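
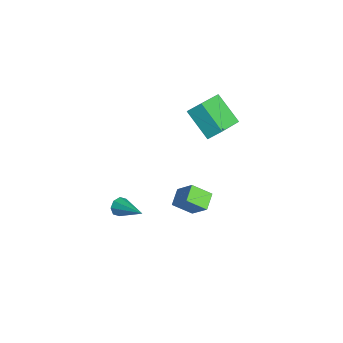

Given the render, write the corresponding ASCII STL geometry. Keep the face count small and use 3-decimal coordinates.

solid 
facet normal -0.699 -0.398 0.594
outer loop
vertex -3.999 1.614 -1.068
vertex -3.817 2.283 -0.405
vertex -5.344 2.776 -1.871
endloop
endfacet
facet normal -0.190 -0.697 -0.691
outer loop
vertex -4.043 3.517 -2.975
vertex -3.999 1.614 -1.068
vertex -5.344 2.776 -1.871
endloop
endfacet
facet normal -0.699 -0.398 0.594
outer loop
vertex -5.344 2.776 -1.871
vertex -3.817 2.283 -0.405
vertex -5.161 3.445 -1.207
endloop
endfacet
facet normal -0.689 0.597 -0.411
outer loop
vertex -5.161 3.445 -1.207
vertex -4.043 3.517 -2.975
vertex -5.344 2.776 -1.871
endloop
endfacet
facet normal 0.689 -0.596 0.412
outer loop
vertex -3.999 1.614 -1.068
vertex -2.516 3.024 -1.509
vertex -3.817 2.283 -0.405
endloop
endfacet
facet normal -0.190 -0.697 -0.691
outer loop
vertex -2.699 2.355 -2.173
vertex -3.999 1.614 -1.068
vertex -4.043 3.517 -2.975
endloop
endfacet
facet normal 0.689 -0.597 0.411
outer loop
vertex -2.699 2.355 -2.173
vertex -2.516 3.024 -1.509
vertex -3.999 1.614 -1.068
endloop
endfacet
facet normal 0.190 0.697 0.692
outer loop
vertex -3.817 2.283 -0.405
vertex -2.516 3.024 -1.509
vertex -5.161 3.445 -1.207
endloop
endfacet
facet normal -0.690 0.596 -0.412
outer loop
vertex -3.861 4.186 -2.312
vertex -4.043 3.517 -2.975
vertex -5.161 3.445 -1.207
endloop
endfacet
facet normal 0.190 0.697 0.691
outer loop
vertex -5.161 3.445 -1.207
vertex -2.516 3.024 -1.509
vertex -3.861 4.186 -2.312
endloop
endfacet
facet normal 0.699 0.398 -0.594
outer loop
vertex -3.861 4.186 -2.312
vertex -2.699 2.355 -2.173
vertex -4.043 3.517 -2.975
endloop
endfacet
facet normal 0.699 0.398 -0.594
outer loop
vertex -2.516 3.024 -1.509
vertex -2.699 2.355 -2.173
vertex -3.861 4.186 -2.312
endloop
endfacet
facet normal -0.534 -0.406 -0.742
outer loop
vertex -0.043 0.044 -4.2
vertex -0.825 0.476 -3.874
vertex 0.19 0.98 -4.88
endloop
endfacet
facet normal 0.822 -0.454 -0.343
outer loop
vertex 0.905 1.524 -3.886
vertex -0.043 0.044 -4.2
vertex 0.19 0.98 -4.88
endloop
endfacet
facet normal -0.533 -0.407 -0.742
outer loop
vertex 0.19 0.98 -4.88
vertex -0.825 0.476 -3.874
vertex -0.591 1.411 -4.555
endloop
endfacet
facet normal 0.198 0.793 -0.576
outer loop
vertex -0.591 1.411 -4.555
vertex 0.905 1.524 -3.886
vertex 0.19 0.98 -4.88
endloop
endfacet
facet normal -0.198 -0.793 0.576
outer loop
vertex -0.043 0.044 -4.2
vertex -0.11 1.02 -2.88
vertex -0.825 0.476 -3.874
endloop
endfacet
facet normal 0.823 -0.455 -0.341
outer loop
vertex 0.671 0.589 -3.205
vertex -0.043 0.044 -4.2
vertex 0.905 1.524 -3.886
endloop
endfacet
facet normal -0.198 -0.793 0.576
outer loop
vertex 0.671 0.589 -3.205
vertex -0.11 1.02 -2.88
vertex -0.043 0.044 -4.2
endloop
endfacet
facet normal -0.822 0.455 0.342
outer loop
vertex -0.825 0.476 -3.874
vertex -0.11 1.02 -2.88
vertex -0.591 1.411 -4.555
endloop
endfacet
facet normal 0.198 0.793 -0.576
outer loop
vertex 0.123 1.956 -3.56
vertex 0.905 1.524 -3.886
vertex -0.591 1.411 -4.555
endloop
endfacet
facet normal -0.823 0.453 0.342
outer loop
vertex -0.591 1.411 -4.555
vertex -0.11 1.02 -2.88
vertex 0.123 1.956 -3.56
endloop
endfacet
facet normal 0.534 0.407 0.742
outer loop
vertex 0.123 1.956 -3.56
vertex 0.671 0.589 -3.205
vertex 0.905 1.524 -3.886
endloop
endfacet
facet normal 0.533 0.406 0.742
outer loop
vertex -0.11 1.02 -2.88
vertex 0.671 0.589 -3.205
vertex 0.123 1.956 -3.56
endloop
endfacet
facet normal -0.773 -0.482 -0.412
outer loop
vertex 1.59 -2.753 -2.639
vertex 1.314 -2.682 -2.204
vertex 1.382 -2.414 -2.645
endloop
endfacet
facet normal 0.558 0.329 -0.762
outer loop
vertex 1.59 -2.753 -2.639
vertex 1.382 -2.414 -2.645
vertex 2.606 -1.878 -1.516
endloop
endfacet
facet normal -0.774 -0.482 -0.412
outer loop
vertex 1.382 -2.414 -2.645
vertex 1.314 -2.682 -2.204
vertex 1.134 -2.232 -2.392
endloop
endfacet
facet normal 0.101 0.852 -0.514
outer loop
vertex 1.382 -2.414 -2.645
vertex 1.134 -2.232 -2.392
vertex 2.606 -1.878 -1.516
endloop
endfacet
facet normal -0.774 -0.481 -0.411
outer loop
vertex 1.134 -2.232 -2.392
vertex 1.314 -2.682 -2.204
vertex 0.992 -2.314 -2.029
endloop
endfacet
facet normal -0.289 0.952 0.102
outer loop
vertex 1.134 -2.232 -2.392
vertex 0.992 -2.314 -2.029
vertex 2.606 -1.878 -1.516
endloop
endfacet
facet normal -0.774 -0.481 -0.412
outer loop
vertex 0.992 -2.314 -2.029
vertex 1.314 -2.682 -2.204
vertex 1.038 -2.611 -1.769
endloop
endfacet
facet normal -0.385 0.574 0.723
outer loop
vertex 0.992 -2.314 -2.029
vertex 1.038 -2.611 -1.769
vertex 2.606 -1.878 -1.516
endloop
endfacet
facet normal -0.773 -0.483 -0.412
outer loop
vertex 1.038 -2.611 -1.769
vertex 1.314 -2.682 -2.204
vertex 1.247 -2.95 -1.764
endloop
endfacet
facet normal -0.129 -0.065 0.989
outer loop
vertex 1.038 -2.611 -1.769
vertex 1.247 -2.95 -1.764
vertex 2.606 -1.878 -1.516
endloop
endfacet
facet normal -0.774 -0.482 -0.411
outer loop
vertex 1.247 -2.95 -1.764
vertex 1.314 -2.682 -2.204
vertex 1.495 -3.132 -2.017
endloop
endfacet
facet normal 0.327 -0.586 0.742
outer loop
vertex 1.247 -2.95 -1.764
vertex 1.495 -3.132 -2.017
vertex 2.606 -1.878 -1.516
endloop
endfacet
facet normal -0.774 -0.482 -0.411
outer loop
vertex 1.495 -3.132 -2.017
vertex 1.314 -2.682 -2.204
vertex 1.637 -3.051 -2.379
endloop
endfacet
facet normal 0.717 -0.686 0.128
outer loop
vertex 1.495 -3.132 -2.017
vertex 1.637 -3.051 -2.379
vertex 2.606 -1.878 -1.516
endloop
endfacet
facet normal -0.773 -0.482 -0.412
outer loop
vertex 1.637 -3.051 -2.379
vertex 1.314 -2.682 -2.204
vertex 1.59 -2.753 -2.639
endloop
endfacet
facet normal 0.812 -0.305 -0.497
outer loop
vertex 1.637 -3.051 -2.379
vertex 1.59 -2.753 -2.639
vertex 2.606 -1.878 -1.516
endloop
endfacet

endsolid


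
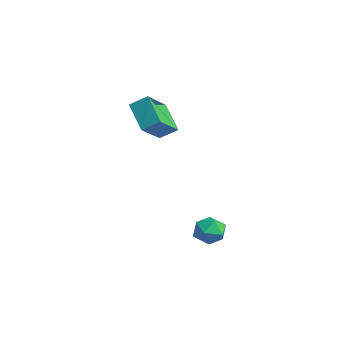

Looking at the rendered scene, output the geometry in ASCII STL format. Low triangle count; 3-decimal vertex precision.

solid 
facet normal -0.480 0.817 0.319
outer loop
vertex 0.983 -1.495 -3.76
vertex 1.049 -1.824 -2.819
vertex 1.773 -1.25 -3.199
endloop
endfacet
facet normal -0.104 0.957 -0.272
outer loop
vertex 0.983 -1.495 -3.76
vertex 1.773 -1.25 -3.199
vertex 1.899 -1.508 -4.156
endloop
endfacet
facet normal -0.333 0.520 -0.787
outer loop
vertex 0.983 -1.495 -3.76
vertex 1.899 -1.508 -4.156
vertex 1.254 -2.24 -4.367
endloop
endfacet
facet normal -0.850 0.110 -0.515
outer loop
vertex 0.983 -1.495 -3.76
vertex 1.254 -2.24 -4.367
vertex 0.728 -2.436 -3.54
endloop
endfacet
facet normal -0.941 0.294 0.169
outer loop
vertex 0.983 -1.495 -3.76
vertex 0.728 -2.436 -3.54
vertex 1.049 -1.824 -2.819
endloop
endfacet
facet normal 0.580 0.803 -0.140
outer loop
vertex 1.899 -1.508 -4.156
vertex 1.773 -1.25 -3.199
vertex 2.532 -1.844 -3.46
endloop
endfacet
facet normal -0.029 0.577 0.817
outer loop
vertex 1.773 -1.25 -3.199
vertex 1.049 -1.824 -2.819
vertex 2.006 -2.04 -2.633
endloop
endfacet
facet normal -0.774 -0.270 0.573
outer loop
vertex 1.049 -1.824 -2.819
vertex 0.728 -2.436 -3.54
vertex 1.361 -2.772 -2.844
endloop
endfacet
facet normal -0.627 -0.567 -0.533
outer loop
vertex 0.728 -2.436 -3.54
vertex 1.254 -2.24 -4.367
vertex 1.487 -3.03 -3.801
endloop
endfacet
facet normal 0.211 0.095 -0.973
outer loop
vertex 1.254 -2.24 -4.367
vertex 1.899 -1.508 -4.156
vertex 2.211 -2.456 -4.181
endloop
endfacet
facet normal 0.850 -0.110 0.515
outer loop
vertex 2.277 -2.785 -3.24
vertex 2.532 -1.844 -3.46
vertex 2.006 -2.04 -2.633
endloop
endfacet
facet normal 0.333 -0.520 0.787
outer loop
vertex 2.277 -2.785 -3.24
vertex 2.006 -2.04 -2.633
vertex 1.361 -2.772 -2.844
endloop
endfacet
facet normal 0.104 -0.957 0.272
outer loop
vertex 2.277 -2.785 -3.24
vertex 1.361 -2.772 -2.844
vertex 1.487 -3.03 -3.801
endloop
endfacet
facet normal 0.480 -0.817 -0.319
outer loop
vertex 2.277 -2.785 -3.24
vertex 1.487 -3.03 -3.801
vertex 2.211 -2.456 -4.181
endloop
endfacet
facet normal 0.941 -0.294 -0.169
outer loop
vertex 2.277 -2.785 -3.24
vertex 2.211 -2.456 -4.181
vertex 2.532 -1.844 -3.46
endloop
endfacet
facet normal 0.627 0.567 0.533
outer loop
vertex 2.006 -2.04 -2.633
vertex 2.532 -1.844 -3.46
vertex 1.773 -1.25 -3.199
endloop
endfacet
facet normal -0.211 -0.095 0.973
outer loop
vertex 1.361 -2.772 -2.844
vertex 2.006 -2.04 -2.633
vertex 1.049 -1.824 -2.819
endloop
endfacet
facet normal -0.580 -0.803 0.140
outer loop
vertex 1.487 -3.03 -3.801
vertex 1.361 -2.772 -2.844
vertex 0.728 -2.436 -3.54
endloop
endfacet
facet normal 0.029 -0.577 -0.817
outer loop
vertex 2.211 -2.456 -4.181
vertex 1.487 -3.03 -3.801
vertex 1.254 -2.24 -4.367
endloop
endfacet
facet normal 0.774 0.270 -0.573
outer loop
vertex 2.532 -1.844 -3.46
vertex 2.211 -2.456 -4.181
vertex 1.899 -1.508 -4.156
endloop
endfacet
facet normal -0.789 0.001 0.614
outer loop
vertex -3.646 -3.288 4.569
vertex -4.617 -1.791 3.318
vertex -4.157 -4.168 3.913
endloop
endfacet
facet normal 0.446 -0.687 0.574
outer loop
vertex -2.523 -4.169 2.642
vertex -3.646 -3.288 4.569
vertex -4.157 -4.168 3.913
endloop
endfacet
facet normal -0.789 0.001 0.614
outer loop
vertex -4.157 -4.168 3.913
vertex -4.617 -1.791 3.318
vertex -5.128 -2.67 2.662
endloop
endfacet
facet normal -0.422 -0.726 -0.542
outer loop
vertex -5.128 -2.67 2.662
vertex -2.523 -4.169 2.642
vertex -4.157 -4.168 3.913
endloop
endfacet
facet normal 0.422 0.727 0.542
outer loop
vertex -3.646 -3.288 4.569
vertex -2.983 -1.792 2.047
vertex -4.617 -1.791 3.318
endloop
endfacet
facet normal 0.445 -0.687 0.574
outer loop
vertex -2.012 -3.29 3.298
vertex -3.646 -3.288 4.569
vertex -2.523 -4.169 2.642
endloop
endfacet
facet normal 0.422 0.726 0.542
outer loop
vertex -2.012 -3.29 3.298
vertex -2.983 -1.792 2.047
vertex -3.646 -3.288 4.569
endloop
endfacet
facet normal -0.446 0.687 -0.574
outer loop
vertex -4.617 -1.791 3.318
vertex -2.983 -1.792 2.047
vertex -5.128 -2.67 2.662
endloop
endfacet
facet normal -0.422 -0.727 -0.542
outer loop
vertex -3.494 -2.672 1.391
vertex -2.523 -4.169 2.642
vertex -5.128 -2.67 2.662
endloop
endfacet
facet normal -0.446 0.687 -0.574
outer loop
vertex -5.128 -2.67 2.662
vertex -2.983 -1.792 2.047
vertex -3.494 -2.672 1.391
endloop
endfacet
facet normal 0.789 -0.001 -0.614
outer loop
vertex -3.494 -2.672 1.391
vertex -2.012 -3.29 3.298
vertex -2.523 -4.169 2.642
endloop
endfacet
facet normal 0.789 -0.001 -0.614
outer loop
vertex -2.983 -1.792 2.047
vertex -2.012 -3.29 3.298
vertex -3.494 -2.672 1.391
endloop
endfacet

endsolid


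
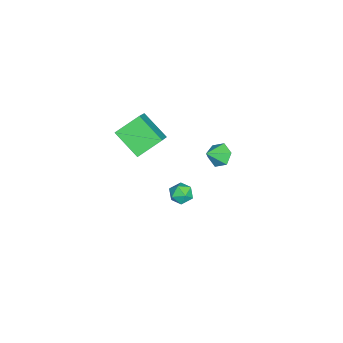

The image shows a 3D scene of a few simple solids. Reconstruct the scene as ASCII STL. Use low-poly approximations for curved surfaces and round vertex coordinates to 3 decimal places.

solid 
facet normal -0.780 -0.047 -0.624
outer loop
vertex 1.926 -4.986 3.127
vertex 1.189 -3.899 3.968
vertex 2.663 -3.698 2.108
endloop
endfacet
facet normal 0.473 -0.697 -0.539
outer loop
vertex 4.271 -3.601 3.392
vertex 1.926 -4.986 3.127
vertex 2.663 -3.698 2.108
endloop
endfacet
facet normal -0.780 -0.047 -0.624
outer loop
vertex 2.663 -3.698 2.108
vertex 1.189 -3.899 3.968
vertex 1.926 -2.611 2.949
endloop
endfacet
facet normal 0.409 0.716 -0.566
outer loop
vertex 1.926 -2.611 2.949
vertex 4.271 -3.601 3.392
vertex 2.663 -3.698 2.108
endloop
endfacet
facet normal -0.409 -0.716 0.566
outer loop
vertex 1.926 -4.986 3.127
vertex 2.797 -3.802 5.252
vertex 1.189 -3.899 3.968
endloop
endfacet
facet normal 0.473 -0.697 -0.539
outer loop
vertex 3.534 -4.889 4.411
vertex 1.926 -4.986 3.127
vertex 4.271 -3.601 3.392
endloop
endfacet
facet normal -0.409 -0.716 0.566
outer loop
vertex 3.534 -4.889 4.411
vertex 2.797 -3.802 5.252
vertex 1.926 -4.986 3.127
endloop
endfacet
facet normal -0.473 0.697 0.539
outer loop
vertex 1.189 -3.899 3.968
vertex 2.797 -3.802 5.252
vertex 1.926 -2.611 2.949
endloop
endfacet
facet normal 0.409 0.716 -0.566
outer loop
vertex 3.534 -2.514 4.233
vertex 4.271 -3.601 3.392
vertex 1.926 -2.611 2.949
endloop
endfacet
facet normal -0.473 0.697 0.539
outer loop
vertex 1.926 -2.611 2.949
vertex 2.797 -3.802 5.252
vertex 3.534 -2.514 4.233
endloop
endfacet
facet normal 0.780 0.047 0.624
outer loop
vertex 3.534 -2.514 4.233
vertex 3.534 -4.889 4.411
vertex 4.271 -3.601 3.392
endloop
endfacet
facet normal 0.780 0.047 0.624
outer loop
vertex 2.797 -3.802 5.252
vertex 3.534 -4.889 4.411
vertex 3.534 -2.514 4.233
endloop
endfacet
facet normal -0.383 0.922 0.056
outer loop
vertex 1.25 -1.384 -2.674
vertex 0.589 -1.658 -2.677
vertex 0.93 -1.554 -2.057
endloop
endfacet
facet normal 0.254 0.890 0.377
outer loop
vertex 1.25 -1.384 -2.674
vertex 0.93 -1.554 -2.057
vertex 1.621 -1.709 -2.157
endloop
endfacet
facet normal 0.733 0.672 -0.104
outer loop
vertex 1.25 -1.384 -2.674
vertex 1.621 -1.709 -2.157
vertex 1.707 -1.908 -2.838
endloop
endfacet
facet normal 0.394 0.569 -0.722
outer loop
vertex 1.25 -1.384 -2.674
vertex 1.707 -1.908 -2.838
vertex 1.07 -1.876 -3.16
endloop
endfacet
facet normal -0.297 0.724 -0.623
outer loop
vertex 1.25 -1.384 -2.674
vertex 1.07 -1.876 -3.16
vertex 0.589 -1.658 -2.677
endloop
endfacet
facet normal 0.218 0.397 0.891
outer loop
vertex 1.621 -1.709 -2.157
vertex 0.93 -1.554 -2.057
vertex 1.19 -2.184 -1.84
endloop
endfacet
facet normal -0.813 0.447 0.372
outer loop
vertex 0.93 -1.554 -2.057
vertex 0.589 -1.658 -2.677
vertex 0.553 -2.152 -2.162
endloop
endfacet
facet normal -0.674 0.126 -0.728
outer loop
vertex 0.589 -1.658 -2.677
vertex 1.07 -1.876 -3.16
vertex 0.639 -2.351 -2.843
endloop
endfacet
facet normal 0.443 -0.123 -0.888
outer loop
vertex 1.07 -1.876 -3.16
vertex 1.707 -1.908 -2.838
vertex 1.33 -2.506 -2.943
endloop
endfacet
facet normal 0.993 0.045 0.112
outer loop
vertex 1.707 -1.908 -2.838
vertex 1.621 -1.709 -2.157
vertex 1.671 -2.402 -2.323
endloop
endfacet
facet normal -0.394 -0.569 0.722
outer loop
vertex 1.01 -2.676 -2.326
vertex 1.19 -2.184 -1.84
vertex 0.553 -2.152 -2.162
endloop
endfacet
facet normal -0.733 -0.672 0.104
outer loop
vertex 1.01 -2.676 -2.326
vertex 0.553 -2.152 -2.162
vertex 0.639 -2.351 -2.843
endloop
endfacet
facet normal -0.254 -0.890 -0.377
outer loop
vertex 1.01 -2.676 -2.326
vertex 0.639 -2.351 -2.843
vertex 1.33 -2.506 -2.943
endloop
endfacet
facet normal 0.383 -0.922 -0.056
outer loop
vertex 1.01 -2.676 -2.326
vertex 1.33 -2.506 -2.943
vertex 1.671 -2.402 -2.323
endloop
endfacet
facet normal 0.297 -0.724 0.623
outer loop
vertex 1.01 -2.676 -2.326
vertex 1.671 -2.402 -2.323
vertex 1.19 -2.184 -1.84
endloop
endfacet
facet normal -0.443 0.123 0.888
outer loop
vertex 0.553 -2.152 -2.162
vertex 1.19 -2.184 -1.84
vertex 0.93 -1.554 -2.057
endloop
endfacet
facet normal -0.993 -0.045 -0.112
outer loop
vertex 0.639 -2.351 -2.843
vertex 0.553 -2.152 -2.162
vertex 0.589 -1.658 -2.677
endloop
endfacet
facet normal -0.218 -0.397 -0.891
outer loop
vertex 1.33 -2.506 -2.943
vertex 0.639 -2.351 -2.843
vertex 1.07 -1.876 -3.16
endloop
endfacet
facet normal 0.813 -0.447 -0.372
outer loop
vertex 1.671 -2.402 -2.323
vertex 1.33 -2.506 -2.943
vertex 1.707 -1.908 -2.838
endloop
endfacet
facet normal 0.674 -0.126 0.728
outer loop
vertex 1.19 -2.184 -1.84
vertex 1.671 -2.402 -2.323
vertex 1.621 -1.709 -2.157
endloop
endfacet
facet normal -0.617 0.501 -0.607
outer loop
vertex 3.866 0.756 3.204
vertex 3.331 0.306 3.376
vertex 3.437 0.904 3.762
endloop
endfacet
facet normal 0.751 0.484 0.449
outer loop
vertex 3.866 0.756 3.204
vertex 3.437 0.904 3.762
vertex 4.009 -0.246 4.044
endloop
endfacet
facet normal -0.616 0.501 -0.608
outer loop
vertex 3.437 0.904 3.762
vertex 3.331 0.306 3.376
vertex 2.901 0.454 3.934
endloop
endfacet
facet normal 0.078 0.274 0.959
outer loop
vertex 3.437 0.904 3.762
vertex 2.901 0.454 3.934
vertex 4.009 -0.246 4.044
endloop
endfacet
facet normal -0.616 0.501 -0.608
outer loop
vertex 2.901 0.454 3.934
vertex 3.331 0.306 3.376
vertex 2.796 -0.144 3.548
endloop
endfacet
facet normal -0.369 -0.457 0.809
outer loop
vertex 2.901 0.454 3.934
vertex 2.796 -0.144 3.548
vertex 4.009 -0.246 4.044
endloop
endfacet
facet normal -0.616 0.501 -0.608
outer loop
vertex 2.796 -0.144 3.548
vertex 3.331 0.306 3.376
vertex 3.226 -0.293 2.989
endloop
endfacet
facet normal -0.144 -0.978 0.150
outer loop
vertex 2.796 -0.144 3.548
vertex 3.226 -0.293 2.989
vertex 4.009 -0.246 4.044
endloop
endfacet
facet normal -0.616 0.501 -0.608
outer loop
vertex 3.226 -0.293 2.989
vertex 3.331 0.306 3.376
vertex 3.761 0.157 2.818
endloop
endfacet
facet normal 0.531 -0.768 -0.360
outer loop
vertex 3.226 -0.293 2.989
vertex 3.761 0.157 2.818
vertex 4.009 -0.246 4.044
endloop
endfacet
facet normal -0.616 0.500 -0.608
outer loop
vertex 3.761 0.157 2.818
vertex 3.331 0.306 3.376
vertex 3.866 0.756 3.204
endloop
endfacet
facet normal 0.977 -0.036 -0.210
outer loop
vertex 3.761 0.157 2.818
vertex 3.866 0.756 3.204
vertex 4.009 -0.246 4.044
endloop
endfacet

endsolid


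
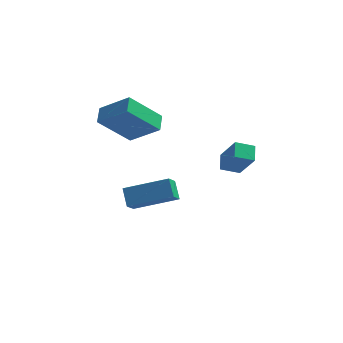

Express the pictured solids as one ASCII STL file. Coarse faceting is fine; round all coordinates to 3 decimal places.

solid 
facet normal -0.786 0.205 -0.583
outer loop
vertex -3.247 0.931 2.168
vertex -3.299 1.745 2.524
vertex -1.985 1.645 0.719
endloop
endfacet
facet normal 0.058 -0.915 -0.400
outer loop
vertex -0.641 1.295 1.716
vertex -3.247 0.931 2.168
vertex -1.985 1.645 0.719
endloop
endfacet
facet normal -0.786 0.205 -0.583
outer loop
vertex -1.985 1.645 0.719
vertex -3.299 1.745 2.524
vertex -2.037 2.459 1.075
endloop
endfacet
facet normal 0.615 0.349 -0.707
outer loop
vertex -2.037 2.459 1.075
vertex -0.641 1.295 1.716
vertex -1.985 1.645 0.719
endloop
endfacet
facet normal -0.615 -0.349 0.707
outer loop
vertex -3.247 0.931 2.168
vertex -1.955 1.395 3.521
vertex -3.299 1.745 2.524
endloop
endfacet
facet normal 0.058 -0.915 -0.400
outer loop
vertex -1.903 0.581 3.165
vertex -3.247 0.931 2.168
vertex -0.641 1.295 1.716
endloop
endfacet
facet normal -0.615 -0.349 0.707
outer loop
vertex -1.903 0.581 3.165
vertex -1.955 1.395 3.521
vertex -3.247 0.931 2.168
endloop
endfacet
facet normal -0.058 0.915 0.400
outer loop
vertex -3.299 1.745 2.524
vertex -1.955 1.395 3.521
vertex -2.037 2.459 1.075
endloop
endfacet
facet normal 0.615 0.349 -0.707
outer loop
vertex -0.693 2.109 2.072
vertex -0.641 1.295 1.716
vertex -2.037 2.459 1.075
endloop
endfacet
facet normal -0.058 0.915 0.400
outer loop
vertex -2.037 2.459 1.075
vertex -1.955 1.395 3.521
vertex -0.693 2.109 2.072
endloop
endfacet
facet normal 0.786 -0.205 0.583
outer loop
vertex -0.693 2.109 2.072
vertex -1.903 0.581 3.165
vertex -0.641 1.295 1.716
endloop
endfacet
facet normal 0.786 -0.205 0.583
outer loop
vertex -1.955 1.395 3.521
vertex -1.903 0.581 3.165
vertex -0.693 2.109 2.072
endloop
endfacet
facet normal -0.937 -0.080 -0.340
outer loop
vertex -1.941 0.468 -2.67
vertex -2.242 1.126 -1.995
vertex -1.785 1.144 -3.259
endloop
endfacet
facet normal 0.305 -0.665 -0.682
outer loop
vertex 0.182 1.314 -2.545
vertex -1.941 0.468 -2.67
vertex -1.785 1.144 -3.259
endloop
endfacet
facet normal -0.937 -0.081 -0.340
outer loop
vertex -1.785 1.144 -3.259
vertex -2.242 1.126 -1.995
vertex -2.087 1.802 -2.584
endloop
endfacet
facet normal 0.171 0.743 -0.648
outer loop
vertex -2.087 1.802 -2.584
vertex 0.182 1.314 -2.545
vertex -1.785 1.144 -3.259
endloop
endfacet
facet normal -0.171 -0.743 0.648
outer loop
vertex -1.941 0.468 -2.67
vertex -0.275 1.296 -1.281
vertex -2.242 1.126 -1.995
endloop
endfacet
facet normal 0.305 -0.664 -0.682
outer loop
vertex 0.027 0.638 -1.956
vertex -1.941 0.468 -2.67
vertex 0.182 1.314 -2.545
endloop
endfacet
facet normal -0.171 -0.743 0.648
outer loop
vertex 0.027 0.638 -1.956
vertex -0.275 1.296 -1.281
vertex -1.941 0.468 -2.67
endloop
endfacet
facet normal -0.305 0.664 0.682
outer loop
vertex -2.242 1.126 -1.995
vertex -0.275 1.296 -1.281
vertex -2.087 1.802 -2.584
endloop
endfacet
facet normal 0.171 0.743 -0.648
outer loop
vertex -0.119 1.972 -1.87
vertex 0.182 1.314 -2.545
vertex -2.087 1.802 -2.584
endloop
endfacet
facet normal -0.305 0.665 0.682
outer loop
vertex -2.087 1.802 -2.584
vertex -0.275 1.296 -1.281
vertex -0.119 1.972 -1.87
endloop
endfacet
facet normal 0.937 0.081 0.339
outer loop
vertex -0.119 1.972 -1.87
vertex 0.027 0.638 -1.956
vertex 0.182 1.314 -2.545
endloop
endfacet
facet normal 0.937 0.081 0.341
outer loop
vertex -0.275 1.296 -1.281
vertex 0.027 0.638 -1.956
vertex -0.119 1.972 -1.87
endloop
endfacet
facet normal -0.447 0.394 -0.803
outer loop
vertex 2.159 -0.529 1.598
vertex 2.942 -0.273 1.288
vertex 2.237 -1.244 1.204
endloop
endfacet
facet normal -0.890 -0.291 0.352
outer loop
vertex 2.898 -1.827 2.392
vertex 2.159 -0.529 1.598
vertex 2.237 -1.244 1.204
endloop
endfacet
facet normal -0.448 0.395 -0.802
outer loop
vertex 2.237 -1.244 1.204
vertex 2.942 -0.273 1.288
vertex 3.019 -0.987 0.894
endloop
endfacet
facet normal 0.096 -0.871 -0.481
outer loop
vertex 3.019 -0.987 0.894
vertex 2.898 -1.827 2.392
vertex 2.237 -1.244 1.204
endloop
endfacet
facet normal -0.095 0.872 0.481
outer loop
vertex 2.159 -0.529 1.598
vertex 3.603 -0.856 2.476
vertex 2.942 -0.273 1.288
endloop
endfacet
facet normal -0.889 -0.291 0.353
outer loop
vertex 2.821 -1.113 2.786
vertex 2.159 -0.529 1.598
vertex 2.898 -1.827 2.392
endloop
endfacet
facet normal -0.095 0.871 0.481
outer loop
vertex 2.821 -1.113 2.786
vertex 3.603 -0.856 2.476
vertex 2.159 -0.529 1.598
endloop
endfacet
facet normal 0.890 0.290 -0.352
outer loop
vertex 2.942 -0.273 1.288
vertex 3.603 -0.856 2.476
vertex 3.019 -0.987 0.894
endloop
endfacet
facet normal 0.094 -0.872 -0.481
outer loop
vertex 3.681 -1.571 2.082
vertex 2.898 -1.827 2.392
vertex 3.019 -0.987 0.894
endloop
endfacet
facet normal 0.889 0.291 -0.352
outer loop
vertex 3.019 -0.987 0.894
vertex 3.603 -0.856 2.476
vertex 3.681 -1.571 2.082
endloop
endfacet
facet normal 0.447 -0.395 0.803
outer loop
vertex 3.681 -1.571 2.082
vertex 2.821 -1.113 2.786
vertex 2.898 -1.827 2.392
endloop
endfacet
facet normal 0.448 -0.394 0.803
outer loop
vertex 3.603 -0.856 2.476
vertex 2.821 -1.113 2.786
vertex 3.681 -1.571 2.082
endloop
endfacet

endsolid


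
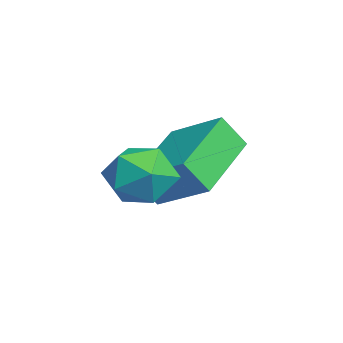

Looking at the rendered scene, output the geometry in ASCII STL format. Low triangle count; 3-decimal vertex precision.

solid 
facet normal -0.584 0.370 0.723
outer loop
vertex -1.417 0.46 1.373
vertex -1.414 -0.297 1.763
vertex -0.817 0.28 1.95
endloop
endfacet
facet normal -0.167 0.878 0.448
outer loop
vertex -1.417 0.46 1.373
vertex -0.817 0.28 1.95
vertex -0.609 0.686 1.231
endloop
endfacet
facet normal -0.302 0.919 -0.252
outer loop
vertex -1.417 0.46 1.373
vertex -0.609 0.686 1.231
vertex -1.077 0.359 0.599
endloop
endfacet
facet normal -0.802 0.434 -0.409
outer loop
vertex -1.417 0.46 1.373
vertex -1.077 0.359 0.599
vertex -1.574 -0.249 0.928
endloop
endfacet
facet normal -0.977 0.095 0.193
outer loop
vertex -1.417 0.46 1.373
vertex -1.574 -0.249 0.928
vertex -1.414 -0.297 1.763
endloop
endfacet
facet normal 0.512 0.676 0.530
outer loop
vertex -0.609 0.686 1.231
vertex -0.817 0.28 1.95
vertex -0.106 0.069 1.532
endloop
endfacet
facet normal -0.162 -0.148 0.976
outer loop
vertex -0.817 0.28 1.95
vertex -1.414 -0.297 1.763
vertex -0.603 -0.539 1.861
endloop
endfacet
facet normal -0.797 -0.592 0.119
outer loop
vertex -1.414 -0.297 1.763
vertex -1.574 -0.249 0.928
vertex -1.071 -0.866 1.229
endloop
endfacet
facet normal -0.516 -0.042 -0.856
outer loop
vertex -1.574 -0.249 0.928
vertex -1.077 0.359 0.599
vertex -0.863 -0.46 0.51
endloop
endfacet
facet normal 0.294 0.742 -0.602
outer loop
vertex -1.077 0.359 0.599
vertex -0.609 0.686 1.231
vertex -0.266 0.117 0.697
endloop
endfacet
facet normal 0.802 -0.434 0.409
outer loop
vertex -0.263 -0.64 1.087
vertex -0.106 0.069 1.532
vertex -0.603 -0.539 1.861
endloop
endfacet
facet normal 0.302 -0.919 0.252
outer loop
vertex -0.263 -0.64 1.087
vertex -0.603 -0.539 1.861
vertex -1.071 -0.866 1.229
endloop
endfacet
facet normal 0.167 -0.878 -0.448
outer loop
vertex -0.263 -0.64 1.087
vertex -1.071 -0.866 1.229
vertex -0.863 -0.46 0.51
endloop
endfacet
facet normal 0.584 -0.370 -0.723
outer loop
vertex -0.263 -0.64 1.087
vertex -0.863 -0.46 0.51
vertex -0.266 0.117 0.697
endloop
endfacet
facet normal 0.977 -0.095 -0.193
outer loop
vertex -0.263 -0.64 1.087
vertex -0.266 0.117 0.697
vertex -0.106 0.069 1.532
endloop
endfacet
facet normal 0.516 0.042 0.856
outer loop
vertex -0.603 -0.539 1.861
vertex -0.106 0.069 1.532
vertex -0.817 0.28 1.95
endloop
endfacet
facet normal -0.294 -0.742 0.602
outer loop
vertex -1.071 -0.866 1.229
vertex -0.603 -0.539 1.861
vertex -1.414 -0.297 1.763
endloop
endfacet
facet normal -0.512 -0.676 -0.530
outer loop
vertex -0.863 -0.46 0.51
vertex -1.071 -0.866 1.229
vertex -1.574 -0.249 0.928
endloop
endfacet
facet normal 0.162 0.148 -0.976
outer loop
vertex -0.266 0.117 0.697
vertex -0.863 -0.46 0.51
vertex -1.077 0.359 0.599
endloop
endfacet
facet normal 0.797 0.592 -0.119
outer loop
vertex -0.106 0.069 1.532
vertex -0.266 0.117 0.697
vertex -0.609 0.686 1.231
endloop
endfacet
facet normal -0.824 0.467 0.321
outer loop
vertex -3.516 0.745 1.445
vertex -2.7 1.726 2.113
vertex -3.518 1.275 0.669
endloop
endfacet
facet normal -0.566 -0.681 -0.464
outer loop
vertex -1.82 0.314 0.007
vertex -3.516 0.745 1.445
vertex -3.518 1.275 0.669
endloop
endfacet
facet normal -0.824 0.467 0.321
outer loop
vertex -3.518 1.275 0.669
vertex -2.7 1.726 2.113
vertex -2.702 2.256 1.337
endloop
endfacet
facet normal -0.003 0.564 -0.826
outer loop
vertex -2.702 2.256 1.337
vertex -1.82 0.314 0.007
vertex -3.518 1.275 0.669
endloop
endfacet
facet normal 0.003 -0.564 0.826
outer loop
vertex -3.516 0.745 1.445
vertex -1.002 0.765 1.451
vertex -2.7 1.726 2.113
endloop
endfacet
facet normal -0.566 -0.681 -0.464
outer loop
vertex -1.818 -0.216 0.783
vertex -3.516 0.745 1.445
vertex -1.82 0.314 0.007
endloop
endfacet
facet normal 0.003 -0.564 0.826
outer loop
vertex -1.818 -0.216 0.783
vertex -1.002 0.765 1.451
vertex -3.516 0.745 1.445
endloop
endfacet
facet normal 0.566 0.681 0.464
outer loop
vertex -2.7 1.726 2.113
vertex -1.002 0.765 1.451
vertex -2.702 2.256 1.337
endloop
endfacet
facet normal -0.003 0.564 -0.826
outer loop
vertex -1.004 1.295 0.675
vertex -1.82 0.314 0.007
vertex -2.702 2.256 1.337
endloop
endfacet
facet normal 0.566 0.681 0.464
outer loop
vertex -2.702 2.256 1.337
vertex -1.002 0.765 1.451
vertex -1.004 1.295 0.675
endloop
endfacet
facet normal 0.824 -0.467 -0.321
outer loop
vertex -1.004 1.295 0.675
vertex -1.818 -0.216 0.783
vertex -1.82 0.314 0.007
endloop
endfacet
facet normal 0.824 -0.467 -0.321
outer loop
vertex -1.002 0.765 1.451
vertex -1.818 -0.216 0.783
vertex -1.004 1.295 0.675
endloop
endfacet

endsolid


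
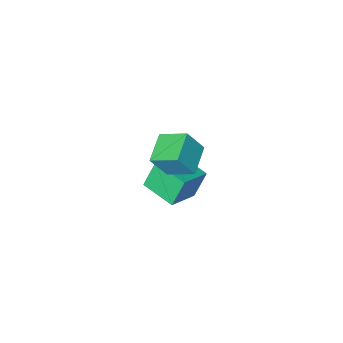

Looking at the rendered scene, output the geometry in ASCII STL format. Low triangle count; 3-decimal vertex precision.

solid 
facet normal -0.513 0.163 -0.843
outer loop
vertex -3.195 4.066 2.808
vertex -1.822 5.154 2.184
vertex -2.415 2.652 2.06
endloop
endfacet
facet normal -0.739 -0.585 0.335
outer loop
vertex -1.518 2.366 3.536
vertex -3.195 4.066 2.808
vertex -2.415 2.652 2.06
endloop
endfacet
facet normal -0.513 0.163 -0.843
outer loop
vertex -2.415 2.652 2.06
vertex -1.822 5.154 2.184
vertex -1.042 3.74 1.436
endloop
endfacet
facet normal 0.438 -0.794 -0.420
outer loop
vertex -1.042 3.74 1.436
vertex -1.518 2.366 3.536
vertex -2.415 2.652 2.06
endloop
endfacet
facet normal -0.438 0.794 0.420
outer loop
vertex -3.195 4.066 2.808
vertex -0.925 4.868 3.66
vertex -1.822 5.154 2.184
endloop
endfacet
facet normal -0.739 -0.585 0.335
outer loop
vertex -2.298 3.78 4.284
vertex -3.195 4.066 2.808
vertex -1.518 2.366 3.536
endloop
endfacet
facet normal -0.438 0.794 0.420
outer loop
vertex -2.298 3.78 4.284
vertex -0.925 4.868 3.66
vertex -3.195 4.066 2.808
endloop
endfacet
facet normal 0.739 0.585 -0.335
outer loop
vertex -1.822 5.154 2.184
vertex -0.925 4.868 3.66
vertex -1.042 3.74 1.436
endloop
endfacet
facet normal 0.438 -0.794 -0.420
outer loop
vertex -0.145 3.454 2.912
vertex -1.518 2.366 3.536
vertex -1.042 3.74 1.436
endloop
endfacet
facet normal 0.739 0.585 -0.335
outer loop
vertex -1.042 3.74 1.436
vertex -0.925 4.868 3.66
vertex -0.145 3.454 2.912
endloop
endfacet
facet normal 0.513 -0.163 0.843
outer loop
vertex -0.145 3.454 2.912
vertex -2.298 3.78 4.284
vertex -1.518 2.366 3.536
endloop
endfacet
facet normal 0.513 -0.163 0.843
outer loop
vertex -0.925 4.868 3.66
vertex -2.298 3.78 4.284
vertex -0.145 3.454 2.912
endloop
endfacet
facet normal -0.902 -0.262 -0.343
outer loop
vertex -4.9 -0.747 -2.604
vertex -5.365 1.358 -2.987
vertex -4.179 -0.91 -4.377
endloop
endfacet
facet normal 0.212 -0.961 0.175
outer loop
vertex -2.275 -0.358 -3.653
vertex -4.9 -0.747 -2.604
vertex -4.179 -0.91 -4.377
endloop
endfacet
facet normal -0.902 -0.261 -0.343
outer loop
vertex -4.179 -0.91 -4.377
vertex -5.365 1.358 -2.987
vertex -4.644 1.196 -4.759
endloop
endfacet
facet normal 0.375 -0.085 -0.923
outer loop
vertex -4.644 1.196 -4.759
vertex -2.275 -0.358 -3.653
vertex -4.179 -0.91 -4.377
endloop
endfacet
facet normal -0.376 0.085 0.923
outer loop
vertex -4.9 -0.747 -2.604
vertex -3.461 1.91 -2.263
vertex -5.365 1.358 -2.987
endloop
endfacet
facet normal 0.212 -0.962 0.174
outer loop
vertex -2.996 -0.196 -1.881
vertex -4.9 -0.747 -2.604
vertex -2.275 -0.358 -3.653
endloop
endfacet
facet normal -0.375 0.085 0.923
outer loop
vertex -2.996 -0.196 -1.881
vertex -3.461 1.91 -2.263
vertex -4.9 -0.747 -2.604
endloop
endfacet
facet normal -0.212 0.961 -0.174
outer loop
vertex -5.365 1.358 -2.987
vertex -3.461 1.91 -2.263
vertex -4.644 1.196 -4.759
endloop
endfacet
facet normal 0.375 -0.085 -0.923
outer loop
vertex -2.74 1.747 -4.036
vertex -2.275 -0.358 -3.653
vertex -4.644 1.196 -4.759
endloop
endfacet
facet normal -0.212 0.962 -0.175
outer loop
vertex -4.644 1.196 -4.759
vertex -3.461 1.91 -2.263
vertex -2.74 1.747 -4.036
endloop
endfacet
facet normal 0.902 0.262 0.343
outer loop
vertex -2.74 1.747 -4.036
vertex -2.996 -0.196 -1.881
vertex -2.275 -0.358 -3.653
endloop
endfacet
facet normal 0.902 0.261 0.343
outer loop
vertex -3.461 1.91 -2.263
vertex -2.996 -0.196 -1.881
vertex -2.74 1.747 -4.036
endloop
endfacet

endsolid


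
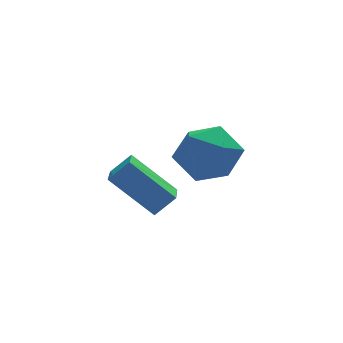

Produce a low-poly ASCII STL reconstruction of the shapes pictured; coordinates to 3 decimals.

solid 
facet normal -0.592 0.468 0.656
outer loop
vertex -1.662 -1.039 4.873
vertex -1.273 -0.059 4.525
vertex -2.33 -0.998 4.241
endloop
endfacet
facet normal -0.350 -0.883 0.313
outer loop
vertex -1.187 -1.901 2.975
vertex -1.662 -1.039 4.873
vertex -2.33 -0.998 4.241
endloop
endfacet
facet normal -0.592 0.468 0.656
outer loop
vertex -2.33 -0.998 4.241
vertex -1.273 -0.059 4.525
vertex -1.94 -0.018 3.894
endloop
endfacet
facet normal -0.725 0.045 -0.687
outer loop
vertex -1.94 -0.018 3.894
vertex -1.187 -1.901 2.975
vertex -2.33 -0.998 4.241
endloop
endfacet
facet normal 0.726 -0.044 0.687
outer loop
vertex -1.662 -1.039 4.873
vertex -0.13 -0.962 3.259
vertex -1.273 -0.059 4.525
endloop
endfacet
facet normal -0.351 -0.883 0.313
outer loop
vertex -0.52 -1.942 3.606
vertex -1.662 -1.039 4.873
vertex -1.187 -1.901 2.975
endloop
endfacet
facet normal 0.726 -0.046 0.687
outer loop
vertex -0.52 -1.942 3.606
vertex -0.13 -0.962 3.259
vertex -1.662 -1.039 4.873
endloop
endfacet
facet normal 0.350 0.883 -0.313
outer loop
vertex -1.273 -0.059 4.525
vertex -0.13 -0.962 3.259
vertex -1.94 -0.018 3.894
endloop
endfacet
facet normal -0.726 0.045 -0.686
outer loop
vertex -0.798 -0.921 2.627
vertex -1.187 -1.901 2.975
vertex -1.94 -0.018 3.894
endloop
endfacet
facet normal 0.350 0.883 -0.313
outer loop
vertex -1.94 -0.018 3.894
vertex -0.13 -0.962 3.259
vertex -0.798 -0.921 2.627
endloop
endfacet
facet normal 0.592 -0.468 -0.656
outer loop
vertex -0.798 -0.921 2.627
vertex -0.52 -1.942 3.606
vertex -1.187 -1.901 2.975
endloop
endfacet
facet normal 0.592 -0.468 -0.656
outer loop
vertex -0.13 -0.962 3.259
vertex -0.52 -1.942 3.606
vertex -0.798 -0.921 2.627
endloop
endfacet
facet normal -0.930 -0.189 0.315
outer loop
vertex 0.628 1.62 3.005
vertex 0.923 0.448 3.175
vertex 1.067 1.251 4.082
endloop
endfacet
facet normal -0.741 0.483 0.467
outer loop
vertex 0.628 1.62 3.005
vertex 1.067 1.251 4.082
vertex 1.447 2.304 3.596
endloop
endfacet
facet normal -0.571 0.808 -0.144
outer loop
vertex 0.628 1.62 3.005
vertex 1.447 2.304 3.596
vertex 1.537 2.152 2.389
endloop
endfacet
facet normal -0.656 0.338 -0.675
outer loop
vertex 0.628 1.62 3.005
vertex 1.537 2.152 2.389
vertex 1.213 1.005 2.129
endloop
endfacet
facet normal -0.877 -0.278 -0.391
outer loop
vertex 0.628 1.62 3.005
vertex 1.213 1.005 2.129
vertex 0.923 0.448 3.175
endloop
endfacet
facet normal -0.155 0.459 0.875
outer loop
vertex 1.447 2.304 3.596
vertex 1.067 1.251 4.082
vertex 2.247 1.555 4.131
endloop
endfacet
facet normal -0.462 -0.626 0.628
outer loop
vertex 1.067 1.251 4.082
vertex 0.923 0.448 3.175
vertex 1.923 0.408 3.871
endloop
endfacet
facet normal -0.377 -0.770 -0.515
outer loop
vertex 0.923 0.448 3.175
vertex 1.213 1.005 2.129
vertex 2.013 0.256 2.664
endloop
endfacet
facet normal -0.018 0.226 -0.974
outer loop
vertex 1.213 1.005 2.129
vertex 1.537 2.152 2.389
vertex 2.393 1.309 2.178
endloop
endfacet
facet normal 0.120 0.986 -0.115
outer loop
vertex 1.537 2.152 2.389
vertex 1.447 2.304 3.596
vertex 2.537 2.112 3.085
endloop
endfacet
facet normal 0.656 -0.338 0.675
outer loop
vertex 2.832 0.94 3.255
vertex 2.247 1.555 4.131
vertex 1.923 0.408 3.871
endloop
endfacet
facet normal 0.571 -0.808 0.144
outer loop
vertex 2.832 0.94 3.255
vertex 1.923 0.408 3.871
vertex 2.013 0.256 2.664
endloop
endfacet
facet normal 0.741 -0.483 -0.467
outer loop
vertex 2.832 0.94 3.255
vertex 2.013 0.256 2.664
vertex 2.393 1.309 2.178
endloop
endfacet
facet normal 0.930 0.189 -0.315
outer loop
vertex 2.832 0.94 3.255
vertex 2.393 1.309 2.178
vertex 2.537 2.112 3.085
endloop
endfacet
facet normal 0.877 0.278 0.391
outer loop
vertex 2.832 0.94 3.255
vertex 2.537 2.112 3.085
vertex 2.247 1.555 4.131
endloop
endfacet
facet normal 0.018 -0.226 0.974
outer loop
vertex 1.923 0.408 3.871
vertex 2.247 1.555 4.131
vertex 1.067 1.251 4.082
endloop
endfacet
facet normal -0.120 -0.986 0.115
outer loop
vertex 2.013 0.256 2.664
vertex 1.923 0.408 3.871
vertex 0.923 0.448 3.175
endloop
endfacet
facet normal 0.155 -0.459 -0.875
outer loop
vertex 2.393 1.309 2.178
vertex 2.013 0.256 2.664
vertex 1.213 1.005 2.129
endloop
endfacet
facet normal 0.462 0.626 -0.628
outer loop
vertex 2.537 2.112 3.085
vertex 2.393 1.309 2.178
vertex 1.537 2.152 2.389
endloop
endfacet
facet normal 0.377 0.770 0.515
outer loop
vertex 2.247 1.555 4.131
vertex 2.537 2.112 3.085
vertex 1.447 2.304 3.596
endloop
endfacet

endsolid


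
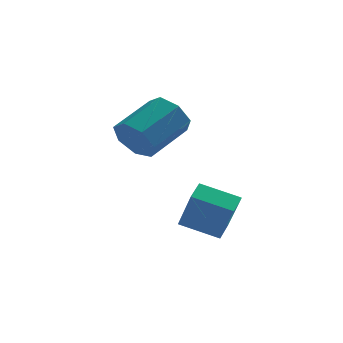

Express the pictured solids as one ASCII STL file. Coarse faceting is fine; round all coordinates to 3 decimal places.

solid 
facet normal -0.693 -0.604 -0.393
outer loop
vertex 0.961 -0.997 0.696
vertex 0.415 -0.822 1.39
vertex 0.481 -0.387 0.605
endloop
endfacet
facet normal 0.377 0.161 -0.912
outer loop
vertex 0.961 -0.997 0.696
vertex 0.481 -0.387 0.605
vertex 2.23 0.108 1.415
endloop
endfacet
facet normal 0.377 0.162 -0.912
outer loop
vertex 2.23 0.108 1.415
vertex 0.481 -0.387 0.605
vertex 1.751 0.717 1.325
endloop
endfacet
facet normal 0.694 0.604 0.393
outer loop
vertex 2.23 0.108 1.415
vertex 1.751 0.717 1.325
vertex 1.685 0.282 2.11
endloop
endfacet
facet normal -0.694 -0.604 -0.393
outer loop
vertex 0.481 -0.387 0.605
vertex 0.415 -0.822 1.39
vertex -0.048 -0.105 1.106
endloop
endfacet
facet normal -0.245 0.711 -0.659
outer loop
vertex 0.481 -0.387 0.605
vertex -0.048 -0.105 1.106
vertex 1.751 0.717 1.325
endloop
endfacet
facet normal -0.244 0.710 -0.660
outer loop
vertex 1.751 0.717 1.325
vertex -0.048 -0.105 1.106
vertex 1.222 1.0 1.825
endloop
endfacet
facet normal 0.694 0.603 0.393
outer loop
vertex 1.751 0.717 1.325
vertex 1.222 1.0 1.825
vertex 1.685 0.282 2.11
endloop
endfacet
facet normal -0.694 -0.604 -0.393
outer loop
vertex -0.048 -0.105 1.106
vertex 0.415 -0.822 1.39
vertex -0.228 -0.363 1.82
endloop
endfacet
facet normal -0.682 0.726 0.090
outer loop
vertex -0.048 -0.105 1.106
vertex -0.228 -0.363 1.82
vertex 1.222 1.0 1.825
endloop
endfacet
facet normal -0.682 0.726 0.089
outer loop
vertex 1.222 1.0 1.825
vertex -0.228 -0.363 1.82
vertex 1.041 0.742 2.54
endloop
endfacet
facet normal 0.694 0.603 0.393
outer loop
vertex 1.222 1.0 1.825
vertex 1.041 0.742 2.54
vertex 1.685 0.282 2.11
endloop
endfacet
facet normal -0.694 -0.604 -0.393
outer loop
vertex -0.228 -0.363 1.82
vertex 0.415 -0.822 1.39
vertex 0.076 -0.967 2.211
endloop
endfacet
facet normal -0.606 0.194 0.771
outer loop
vertex -0.228 -0.363 1.82
vertex 0.076 -0.967 2.211
vertex 1.041 0.742 2.54
endloop
endfacet
facet normal -0.606 0.194 0.771
outer loop
vertex 1.041 0.742 2.54
vertex 0.076 -0.967 2.211
vertex 1.345 0.138 2.931
endloop
endfacet
facet normal 0.694 0.604 0.393
outer loop
vertex 1.041 0.742 2.54
vertex 1.345 0.138 2.931
vertex 1.685 0.282 2.11
endloop
endfacet
facet normal -0.694 -0.603 -0.393
outer loop
vertex 0.076 -0.967 2.211
vertex 0.415 -0.822 1.39
vertex 0.635 -1.462 1.984
endloop
endfacet
facet normal -0.074 -0.483 0.872
outer loop
vertex 0.076 -0.967 2.211
vertex 0.635 -1.462 1.984
vertex 1.345 0.138 2.931
endloop
endfacet
facet normal -0.073 -0.484 0.872
outer loop
vertex 1.345 0.138 2.931
vertex 0.635 -1.462 1.984
vertex 1.905 -0.357 2.703
endloop
endfacet
facet normal 0.694 0.604 0.393
outer loop
vertex 1.345 0.138 2.931
vertex 1.905 -0.357 2.703
vertex 1.685 0.282 2.11
endloop
endfacet
facet normal -0.693 -0.604 -0.394
outer loop
vertex 0.635 -1.462 1.984
vertex 0.415 -0.822 1.39
vertex 1.029 -1.475 1.31
endloop
endfacet
facet normal 0.515 -0.797 0.316
outer loop
vertex 0.635 -1.462 1.984
vertex 1.029 -1.475 1.31
vertex 1.905 -0.357 2.703
endloop
endfacet
facet normal 0.514 -0.797 0.317
outer loop
vertex 1.905 -0.357 2.703
vertex 1.029 -1.475 1.31
vertex 2.299 -0.371 2.029
endloop
endfacet
facet normal 0.694 0.604 0.393
outer loop
vertex 1.905 -0.357 2.703
vertex 2.299 -0.371 2.029
vertex 1.685 0.282 2.11
endloop
endfacet
facet normal -0.693 -0.604 -0.393
outer loop
vertex 1.029 -1.475 1.31
vertex 0.415 -0.822 1.39
vertex 0.961 -0.997 0.696
endloop
endfacet
facet normal 0.715 -0.511 -0.477
outer loop
vertex 1.029 -1.475 1.31
vertex 0.961 -0.997 0.696
vertex 2.299 -0.371 2.029
endloop
endfacet
facet normal 0.715 -0.510 -0.478
outer loop
vertex 2.299 -0.371 2.029
vertex 0.961 -0.997 0.696
vertex 2.23 0.108 1.415
endloop
endfacet
facet normal 0.694 0.604 0.393
outer loop
vertex 2.299 -0.371 2.029
vertex 2.23 0.108 1.415
vertex 1.685 0.282 2.11
endloop
endfacet
facet normal -0.892 0.302 0.335
outer loop
vertex 2.104 -2.554 -0.454
vertex 2.441 -1.839 -0.201
vertex 1.758 -1.835 -2.023
endloop
endfacet
facet normal -0.406 -0.862 -0.305
outer loop
vertex 3.079 -2.281 -2.519
vertex 2.104 -2.554 -0.454
vertex 1.758 -1.835 -2.023
endloop
endfacet
facet normal -0.893 0.302 0.335
outer loop
vertex 1.758 -1.835 -2.023
vertex 2.441 -1.839 -0.201
vertex 2.095 -1.12 -1.769
endloop
endfacet
facet normal -0.196 0.409 -0.891
outer loop
vertex 2.095 -1.12 -1.769
vertex 3.079 -2.281 -2.519
vertex 1.758 -1.835 -2.023
endloop
endfacet
facet normal 0.197 -0.408 0.891
outer loop
vertex 2.104 -2.554 -0.454
vertex 3.762 -2.285 -0.697
vertex 2.441 -1.839 -0.201
endloop
endfacet
facet normal -0.406 -0.861 -0.305
outer loop
vertex 3.425 -3.0 -0.951
vertex 2.104 -2.554 -0.454
vertex 3.079 -2.281 -2.519
endloop
endfacet
facet normal 0.197 -0.409 0.891
outer loop
vertex 3.425 -3.0 -0.951
vertex 3.762 -2.285 -0.697
vertex 2.104 -2.554 -0.454
endloop
endfacet
facet normal 0.406 0.861 0.306
outer loop
vertex 2.441 -1.839 -0.201
vertex 3.762 -2.285 -0.697
vertex 2.095 -1.12 -1.769
endloop
endfacet
facet normal -0.197 0.408 -0.891
outer loop
vertex 3.416 -1.566 -2.266
vertex 3.079 -2.281 -2.519
vertex 2.095 -1.12 -1.769
endloop
endfacet
facet normal 0.406 0.861 0.305
outer loop
vertex 2.095 -1.12 -1.769
vertex 3.762 -2.285 -0.697
vertex 3.416 -1.566 -2.266
endloop
endfacet
facet normal 0.892 -0.302 -0.335
outer loop
vertex 3.416 -1.566 -2.266
vertex 3.425 -3.0 -0.951
vertex 3.079 -2.281 -2.519
endloop
endfacet
facet normal 0.893 -0.302 -0.335
outer loop
vertex 3.762 -2.285 -0.697
vertex 3.425 -3.0 -0.951
vertex 3.416 -1.566 -2.266
endloop
endfacet

endsolid


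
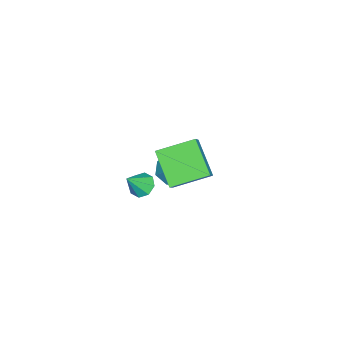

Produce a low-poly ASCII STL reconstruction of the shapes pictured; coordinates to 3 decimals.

solid 
facet normal -0.636 -0.250 -0.730
outer loop
vertex -1.679 2.415 -3.152
vertex -2.023 1.867 -2.665
vertex -2.216 2.648 -2.764
endloop
endfacet
facet normal 0.402 0.916 0.007
outer loop
vertex -1.679 2.415 -3.152
vertex -2.216 2.648 -2.764
vertex -1.197 2.193 -1.715
endloop
endfacet
facet normal -0.635 -0.250 -0.731
outer loop
vertex -2.216 2.648 -2.764
vertex -2.023 1.867 -2.665
vertex -2.609 2.293 -2.301
endloop
endfacet
facet normal -0.154 0.843 0.515
outer loop
vertex -2.216 2.648 -2.764
vertex -2.609 2.293 -2.301
vertex -1.197 2.193 -1.715
endloop
endfacet
facet normal -0.636 -0.251 -0.730
outer loop
vertex -2.609 2.293 -2.301
vertex -2.023 1.867 -2.665
vertex -2.56 1.618 -2.112
endloop
endfacet
facet normal -0.360 0.227 0.905
outer loop
vertex -2.609 2.293 -2.301
vertex -2.56 1.618 -2.112
vertex -1.197 2.193 -1.715
endloop
endfacet
facet normal -0.636 -0.250 -0.730
outer loop
vertex -2.56 1.618 -2.112
vertex -2.023 1.867 -2.665
vertex -2.108 1.131 -2.339
endloop
endfacet
facet normal -0.060 -0.467 0.882
outer loop
vertex -2.56 1.618 -2.112
vertex -2.108 1.131 -2.339
vertex -1.197 2.193 -1.715
endloop
endfacet
facet normal -0.636 -0.250 -0.730
outer loop
vertex -2.108 1.131 -2.339
vertex -2.023 1.867 -2.665
vertex -1.592 1.198 -2.811
endloop
endfacet
facet normal 0.518 -0.718 0.465
outer loop
vertex -2.108 1.131 -2.339
vertex -1.592 1.198 -2.811
vertex -1.197 2.193 -1.715
endloop
endfacet
facet normal -0.636 -0.250 -0.730
outer loop
vertex -1.592 1.198 -2.811
vertex -2.023 1.867 -2.665
vertex -1.401 1.77 -3.173
endloop
endfacet
facet normal 0.941 -0.336 -0.034
outer loop
vertex -1.592 1.198 -2.811
vertex -1.401 1.77 -3.173
vertex -1.197 2.193 -1.715
endloop
endfacet
facet normal -0.636 -0.250 -0.730
outer loop
vertex -1.401 1.77 -3.173
vertex -2.023 1.867 -2.665
vertex -1.679 2.415 -3.152
endloop
endfacet
facet normal 0.889 0.391 -0.238
outer loop
vertex -1.401 1.77 -3.173
vertex -1.679 2.415 -3.152
vertex -1.197 2.193 -1.715
endloop
endfacet
facet normal -0.606 -0.512 0.609
outer loop
vertex 2.401 2.4 3.396
vertex 1.643 3.886 3.892
vertex 1.442 2.266 2.33
endloop
endfacet
facet normal 0.436 -0.853 -0.285
outer loop
vertex 2.537 3.194 1.228
vertex 2.401 2.4 3.396
vertex 1.442 2.266 2.33
endloop
endfacet
facet normal -0.605 -0.513 0.610
outer loop
vertex 1.442 2.266 2.33
vertex 1.643 3.886 3.892
vertex 0.683 3.752 2.827
endloop
endfacet
facet normal -0.666 -0.093 -0.740
outer loop
vertex 0.683 3.752 2.827
vertex 2.537 3.194 1.228
vertex 1.442 2.266 2.33
endloop
endfacet
facet normal 0.666 0.093 0.740
outer loop
vertex 2.401 2.4 3.396
vertex 2.738 4.814 2.79
vertex 1.643 3.886 3.892
endloop
endfacet
facet normal 0.436 -0.854 -0.285
outer loop
vertex 3.497 3.328 2.293
vertex 2.401 2.4 3.396
vertex 2.537 3.194 1.228
endloop
endfacet
facet normal 0.666 0.093 0.740
outer loop
vertex 3.497 3.328 2.293
vertex 2.738 4.814 2.79
vertex 2.401 2.4 3.396
endloop
endfacet
facet normal -0.436 0.853 0.286
outer loop
vertex 1.643 3.886 3.892
vertex 2.738 4.814 2.79
vertex 0.683 3.752 2.827
endloop
endfacet
facet normal -0.666 -0.093 -0.740
outer loop
vertex 1.779 4.68 1.724
vertex 2.537 3.194 1.228
vertex 0.683 3.752 2.827
endloop
endfacet
facet normal -0.436 0.854 0.285
outer loop
vertex 0.683 3.752 2.827
vertex 2.738 4.814 2.79
vertex 1.779 4.68 1.724
endloop
endfacet
facet normal 0.605 0.512 -0.610
outer loop
vertex 1.779 4.68 1.724
vertex 3.497 3.328 2.293
vertex 2.537 3.194 1.228
endloop
endfacet
facet normal 0.605 0.513 -0.609
outer loop
vertex 2.738 4.814 2.79
vertex 3.497 3.328 2.293
vertex 1.779 4.68 1.724
endloop
endfacet
facet normal -0.503 0.363 -0.784
outer loop
vertex 0.873 0.836 -1.684
vertex 0.556 1.234 -1.296
vertex 1.1 1.267 -1.63
endloop
endfacet
facet normal 0.873 -0.431 -0.228
outer loop
vertex 0.873 0.836 -1.684
vertex 1.1 1.267 -1.63
vertex 1.204 0.766 -0.284
endloop
endfacet
facet normal -0.503 0.363 -0.784
outer loop
vertex 1.1 1.267 -1.63
vertex 0.556 1.234 -1.296
vertex 1.009 1.678 -1.381
endloop
endfacet
facet normal 0.977 0.214 0.004
outer loop
vertex 1.1 1.267 -1.63
vertex 1.009 1.678 -1.381
vertex 1.204 0.766 -0.284
endloop
endfacet
facet normal -0.503 0.363 -0.785
outer loop
vertex 1.009 1.678 -1.381
vertex 0.556 1.234 -1.296
vertex 0.652 1.83 -1.082
endloop
endfacet
facet normal 0.632 0.647 0.426
outer loop
vertex 1.009 1.678 -1.381
vertex 0.652 1.83 -1.082
vertex 1.204 0.766 -0.284
endloop
endfacet
facet normal -0.503 0.363 -0.784
outer loop
vertex 0.652 1.83 -1.082
vertex 0.556 1.234 -1.296
vertex 0.238 1.632 -0.908
endloop
endfacet
facet normal 0.039 0.612 0.790
outer loop
vertex 0.652 1.83 -1.082
vertex 0.238 1.632 -0.908
vertex 1.204 0.766 -0.284
endloop
endfacet
facet normal -0.503 0.362 -0.784
outer loop
vertex 0.238 1.632 -0.908
vertex 0.556 1.234 -1.296
vertex 0.011 1.202 -0.961
endloop
endfacet
facet normal -0.453 0.130 0.882
outer loop
vertex 0.238 1.632 -0.908
vertex 0.011 1.202 -0.961
vertex 1.204 0.766 -0.284
endloop
endfacet
facet normal -0.503 0.364 -0.784
outer loop
vertex 0.011 1.202 -0.961
vertex 0.556 1.234 -1.296
vertex 0.102 0.79 -1.211
endloop
endfacet
facet normal -0.558 -0.517 0.649
outer loop
vertex 0.011 1.202 -0.961
vertex 0.102 0.79 -1.211
vertex 1.204 0.766 -0.284
endloop
endfacet
facet normal -0.503 0.364 -0.784
outer loop
vertex 0.102 0.79 -1.211
vertex 0.556 1.234 -1.296
vertex 0.459 0.639 -1.51
endloop
endfacet
facet normal -0.212 -0.951 0.227
outer loop
vertex 0.102 0.79 -1.211
vertex 0.459 0.639 -1.51
vertex 1.204 0.766 -0.284
endloop
endfacet
facet normal -0.503 0.364 -0.784
outer loop
vertex 0.459 0.639 -1.51
vertex 0.556 1.234 -1.296
vertex 0.873 0.836 -1.684
endloop
endfacet
facet normal 0.379 -0.916 -0.135
outer loop
vertex 0.459 0.639 -1.51
vertex 0.873 0.836 -1.684
vertex 1.204 0.766 -0.284
endloop
endfacet

endsolid


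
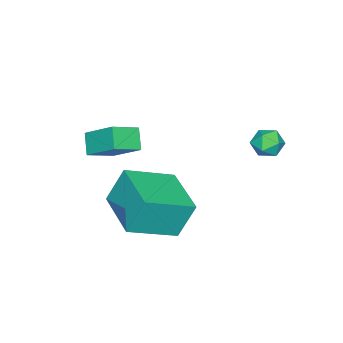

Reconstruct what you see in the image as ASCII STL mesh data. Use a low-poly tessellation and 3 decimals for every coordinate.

solid 
facet normal -0.554 -0.421 0.718
outer loop
vertex 2.235 -2.346 1.037
vertex 2.42 -1.12 1.899
vertex 1.279 -1.876 0.576
endloop
endfacet
facet normal -0.123 -0.811 -0.571
outer loop
vertex 1.8 -1.48 -0.099
vertex 2.235 -2.346 1.037
vertex 1.279 -1.876 0.576
endloop
endfacet
facet normal -0.554 -0.421 0.718
outer loop
vertex 1.279 -1.876 0.576
vertex 2.42 -1.12 1.899
vertex 1.465 -0.651 1.438
endloop
endfacet
facet normal -0.823 0.405 -0.398
outer loop
vertex 1.465 -0.651 1.438
vertex 1.8 -1.48 -0.099
vertex 1.279 -1.876 0.576
endloop
endfacet
facet normal 0.823 -0.404 0.398
outer loop
vertex 2.235 -2.346 1.037
vertex 2.941 -0.724 1.224
vertex 2.42 -1.12 1.899
endloop
endfacet
facet normal -0.123 -0.811 -0.572
outer loop
vertex 2.755 -1.949 0.362
vertex 2.235 -2.346 1.037
vertex 1.8 -1.48 -0.099
endloop
endfacet
facet normal 0.824 -0.404 0.397
outer loop
vertex 2.755 -1.949 0.362
vertex 2.941 -0.724 1.224
vertex 2.235 -2.346 1.037
endloop
endfacet
facet normal 0.123 0.812 0.571
outer loop
vertex 2.42 -1.12 1.899
vertex 2.941 -0.724 1.224
vertex 1.465 -0.651 1.438
endloop
endfacet
facet normal -0.824 0.404 -0.397
outer loop
vertex 1.985 -0.254 0.763
vertex 1.8 -1.48 -0.099
vertex 1.465 -0.651 1.438
endloop
endfacet
facet normal 0.123 0.811 0.572
outer loop
vertex 1.465 -0.651 1.438
vertex 2.941 -0.724 1.224
vertex 1.985 -0.254 0.763
endloop
endfacet
facet normal 0.554 0.421 -0.718
outer loop
vertex 1.985 -0.254 0.763
vertex 2.755 -1.949 0.362
vertex 1.8 -1.48 -0.099
endloop
endfacet
facet normal 0.554 0.421 -0.718
outer loop
vertex 2.941 -0.724 1.224
vertex 2.755 -1.949 0.362
vertex 1.985 -0.254 0.763
endloop
endfacet
facet normal 0.015 0.994 -0.107
outer loop
vertex -1.059 3.34 -0.155
vertex -1.645 3.382 0.152
vertex -1.084 3.411 0.503
endloop
endfacet
facet normal 0.677 0.734 -0.053
outer loop
vertex -1.059 3.34 -0.155
vertex -1.084 3.411 0.503
vertex -0.65 2.991 0.231
endloop
endfacet
facet normal 0.771 0.262 -0.580
outer loop
vertex -1.059 3.34 -0.155
vertex -0.65 2.991 0.231
vertex -0.942 2.702 -0.288
endloop
endfacet
facet normal 0.167 0.230 -0.959
outer loop
vertex -1.059 3.34 -0.155
vertex -0.942 2.702 -0.288
vertex -1.557 2.943 -0.337
endloop
endfacet
facet normal -0.300 0.682 -0.667
outer loop
vertex -1.059 3.34 -0.155
vertex -1.557 2.943 -0.337
vertex -1.645 3.382 0.152
endloop
endfacet
facet normal 0.728 0.385 0.567
outer loop
vertex -0.65 2.991 0.231
vertex -1.084 3.411 0.503
vertex -0.983 2.817 0.777
endloop
endfacet
facet normal -0.343 0.806 0.482
outer loop
vertex -1.084 3.411 0.503
vertex -1.645 3.382 0.152
vertex -1.598 3.058 0.728
endloop
endfacet
facet normal -0.854 0.302 -0.424
outer loop
vertex -1.645 3.382 0.152
vertex -1.557 2.943 -0.337
vertex -1.89 2.769 0.209
endloop
endfacet
facet normal -0.097 -0.430 -0.897
outer loop
vertex -1.557 2.943 -0.337
vertex -0.942 2.702 -0.288
vertex -1.456 2.349 -0.063
endloop
endfacet
facet normal 0.881 -0.378 -0.285
outer loop
vertex -0.942 2.702 -0.288
vertex -0.65 2.991 0.231
vertex -0.895 2.378 0.288
endloop
endfacet
facet normal -0.167 -0.230 0.959
outer loop
vertex -1.481 2.42 0.595
vertex -0.983 2.817 0.777
vertex -1.598 3.058 0.728
endloop
endfacet
facet normal -0.771 -0.262 0.580
outer loop
vertex -1.481 2.42 0.595
vertex -1.598 3.058 0.728
vertex -1.89 2.769 0.209
endloop
endfacet
facet normal -0.677 -0.734 0.053
outer loop
vertex -1.481 2.42 0.595
vertex -1.89 2.769 0.209
vertex -1.456 2.349 -0.063
endloop
endfacet
facet normal -0.015 -0.994 0.107
outer loop
vertex -1.481 2.42 0.595
vertex -1.456 2.349 -0.063
vertex -0.895 2.378 0.288
endloop
endfacet
facet normal 0.300 -0.682 0.667
outer loop
vertex -1.481 2.42 0.595
vertex -0.895 2.378 0.288
vertex -0.983 2.817 0.777
endloop
endfacet
facet normal 0.097 0.430 0.897
outer loop
vertex -1.598 3.058 0.728
vertex -0.983 2.817 0.777
vertex -1.084 3.411 0.503
endloop
endfacet
facet normal -0.881 0.378 0.285
outer loop
vertex -1.89 2.769 0.209
vertex -1.598 3.058 0.728
vertex -1.645 3.382 0.152
endloop
endfacet
facet normal -0.728 -0.385 -0.567
outer loop
vertex -1.456 2.349 -0.063
vertex -1.89 2.769 0.209
vertex -1.557 2.943 -0.337
endloop
endfacet
facet normal 0.343 -0.806 -0.482
outer loop
vertex -0.895 2.378 0.288
vertex -1.456 2.349 -0.063
vertex -0.942 2.702 -0.288
endloop
endfacet
facet normal 0.854 -0.302 0.424
outer loop
vertex -0.983 2.817 0.777
vertex -0.895 2.378 0.288
vertex -0.65 2.991 0.231
endloop
endfacet
facet normal -0.733 0.555 -0.393
outer loop
vertex 0.641 0.274 -1.207
vertex 1.967 1.891 -1.396
vertex 1.037 -0.219 -2.644
endloop
endfacet
facet normal -0.631 -0.770 0.090
outer loop
vertex 2.533 -1.351 -1.844
vertex 0.641 0.274 -1.207
vertex 1.037 -0.219 -2.644
endloop
endfacet
facet normal -0.733 0.555 -0.392
outer loop
vertex 1.037 -0.219 -2.644
vertex 1.967 1.891 -1.396
vertex 2.363 1.399 -2.833
endloop
endfacet
facet normal 0.252 -0.314 -0.915
outer loop
vertex 2.363 1.399 -2.833
vertex 2.533 -1.351 -1.844
vertex 1.037 -0.219 -2.644
endloop
endfacet
facet normal -0.252 0.314 0.915
outer loop
vertex 0.641 0.274 -1.207
vertex 3.463 0.759 -0.596
vertex 1.967 1.891 -1.396
endloop
endfacet
facet normal -0.631 -0.770 0.090
outer loop
vertex 2.137 -0.859 -0.407
vertex 0.641 0.274 -1.207
vertex 2.533 -1.351 -1.844
endloop
endfacet
facet normal -0.252 0.314 0.915
outer loop
vertex 2.137 -0.859 -0.407
vertex 3.463 0.759 -0.596
vertex 0.641 0.274 -1.207
endloop
endfacet
facet normal 0.631 0.770 -0.090
outer loop
vertex 1.967 1.891 -1.396
vertex 3.463 0.759 -0.596
vertex 2.363 1.399 -2.833
endloop
endfacet
facet normal 0.252 -0.314 -0.915
outer loop
vertex 3.859 0.266 -2.033
vertex 2.533 -1.351 -1.844
vertex 2.363 1.399 -2.833
endloop
endfacet
facet normal 0.631 0.770 -0.090
outer loop
vertex 2.363 1.399 -2.833
vertex 3.463 0.759 -0.596
vertex 3.859 0.266 -2.033
endloop
endfacet
facet normal 0.733 -0.555 0.392
outer loop
vertex 3.859 0.266 -2.033
vertex 2.137 -0.859 -0.407
vertex 2.533 -1.351 -1.844
endloop
endfacet
facet normal 0.733 -0.555 0.393
outer loop
vertex 3.463 0.759 -0.596
vertex 2.137 -0.859 -0.407
vertex 3.859 0.266 -2.033
endloop
endfacet

endsolid


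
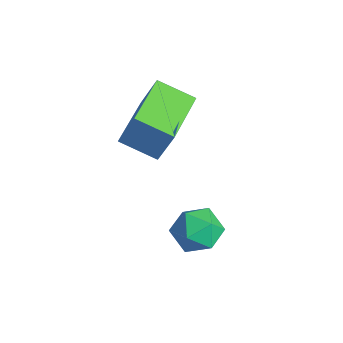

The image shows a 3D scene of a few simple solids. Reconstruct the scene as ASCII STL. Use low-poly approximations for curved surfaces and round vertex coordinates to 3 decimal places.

solid 
facet normal -0.695 0.151 0.703
outer loop
vertex -1.428 -3.369 -2.216
vertex -0.813 -3.613 -1.555
vertex -0.886 -2.718 -1.819
endloop
endfacet
facet normal -0.802 0.581 0.142
outer loop
vertex -1.428 -3.369 -2.216
vertex -0.886 -2.718 -1.819
vertex -1.037 -2.701 -2.743
endloop
endfacet
facet normal -0.883 0.172 -0.437
outer loop
vertex -1.428 -3.369 -2.216
vertex -1.037 -2.701 -2.743
vertex -1.058 -3.585 -3.048
endloop
endfacet
facet normal -0.827 -0.510 -0.235
outer loop
vertex -1.428 -3.369 -2.216
vertex -1.058 -3.585 -3.048
vertex -0.919 -4.149 -2.314
endloop
endfacet
facet normal -0.712 -0.523 0.469
outer loop
vertex -1.428 -3.369 -2.216
vertex -0.919 -4.149 -2.314
vertex -0.813 -3.613 -1.555
endloop
endfacet
facet normal -0.215 0.975 0.053
outer loop
vertex -1.037 -2.701 -2.743
vertex -0.886 -2.718 -1.819
vertex -0.181 -2.531 -2.406
endloop
endfacet
facet normal -0.042 0.279 0.959
outer loop
vertex -0.886 -2.718 -1.819
vertex -0.813 -3.613 -1.555
vertex -0.042 -3.095 -1.672
endloop
endfacet
facet normal -0.068 -0.810 0.582
outer loop
vertex -0.813 -3.613 -1.555
vertex -0.919 -4.149 -2.314
vertex -0.063 -3.979 -1.977
endloop
endfacet
facet normal -0.255 -0.789 -0.558
outer loop
vertex -0.919 -4.149 -2.314
vertex -1.058 -3.585 -3.048
vertex -0.214 -3.962 -2.901
endloop
endfacet
facet normal -0.345 0.313 -0.885
outer loop
vertex -1.058 -3.585 -3.048
vertex -1.037 -2.701 -2.743
vertex -0.287 -3.067 -3.165
endloop
endfacet
facet normal 0.827 0.510 0.235
outer loop
vertex 0.328 -3.311 -2.504
vertex -0.181 -2.531 -2.406
vertex -0.042 -3.095 -1.672
endloop
endfacet
facet normal 0.883 -0.172 0.437
outer loop
vertex 0.328 -3.311 -2.504
vertex -0.042 -3.095 -1.672
vertex -0.063 -3.979 -1.977
endloop
endfacet
facet normal 0.802 -0.581 -0.142
outer loop
vertex 0.328 -3.311 -2.504
vertex -0.063 -3.979 -1.977
vertex -0.214 -3.962 -2.901
endloop
endfacet
facet normal 0.695 -0.151 -0.703
outer loop
vertex 0.328 -3.311 -2.504
vertex -0.214 -3.962 -2.901
vertex -0.287 -3.067 -3.165
endloop
endfacet
facet normal 0.712 0.523 -0.469
outer loop
vertex 0.328 -3.311 -2.504
vertex -0.287 -3.067 -3.165
vertex -0.181 -2.531 -2.406
endloop
endfacet
facet normal 0.255 0.789 0.558
outer loop
vertex -0.042 -3.095 -1.672
vertex -0.181 -2.531 -2.406
vertex -0.886 -2.718 -1.819
endloop
endfacet
facet normal 0.345 -0.313 0.885
outer loop
vertex -0.063 -3.979 -1.977
vertex -0.042 -3.095 -1.672
vertex -0.813 -3.613 -1.555
endloop
endfacet
facet normal 0.215 -0.975 -0.053
outer loop
vertex -0.214 -3.962 -2.901
vertex -0.063 -3.979 -1.977
vertex -0.919 -4.149 -2.314
endloop
endfacet
facet normal 0.042 -0.279 -0.959
outer loop
vertex -0.287 -3.067 -3.165
vertex -0.214 -3.962 -2.901
vertex -1.058 -3.585 -3.048
endloop
endfacet
facet normal 0.068 0.810 -0.582
outer loop
vertex -0.181 -2.531 -2.406
vertex -0.287 -3.067 -3.165
vertex -1.037 -2.701 -2.743
endloop
endfacet
facet normal -0.675 0.737 0.005
outer loop
vertex -4.598 -2.554 1.649
vertex -3.618 -1.653 1.1
vertex -5.021 -2.933 0.271
endloop
endfacet
facet normal -0.680 -0.626 0.381
outer loop
vertex -3.542 -4.547 0.26
vertex -4.598 -2.554 1.649
vertex -5.021 -2.933 0.271
endloop
endfacet
facet normal -0.676 0.737 0.006
outer loop
vertex -5.021 -2.933 0.271
vertex -3.618 -1.653 1.1
vertex -4.042 -2.031 -0.278
endloop
endfacet
facet normal -0.284 -0.254 -0.924
outer loop
vertex -4.042 -2.031 -0.278
vertex -3.542 -4.547 0.26
vertex -5.021 -2.933 0.271
endloop
endfacet
facet normal 0.284 0.254 0.924
outer loop
vertex -4.598 -2.554 1.649
vertex -2.139 -3.267 1.089
vertex -3.618 -1.653 1.1
endloop
endfacet
facet normal -0.680 -0.626 0.381
outer loop
vertex -3.118 -4.169 1.638
vertex -4.598 -2.554 1.649
vertex -3.542 -4.547 0.26
endloop
endfacet
facet normal 0.284 0.254 0.924
outer loop
vertex -3.118 -4.169 1.638
vertex -2.139 -3.267 1.089
vertex -4.598 -2.554 1.649
endloop
endfacet
facet normal 0.680 0.626 -0.381
outer loop
vertex -3.618 -1.653 1.1
vertex -2.139 -3.267 1.089
vertex -4.042 -2.031 -0.278
endloop
endfacet
facet normal -0.284 -0.254 -0.924
outer loop
vertex -2.562 -3.646 -0.289
vertex -3.542 -4.547 0.26
vertex -4.042 -2.031 -0.278
endloop
endfacet
facet normal 0.680 0.626 -0.381
outer loop
vertex -4.042 -2.031 -0.278
vertex -2.139 -3.267 1.089
vertex -2.562 -3.646 -0.289
endloop
endfacet
facet normal 0.675 -0.738 -0.005
outer loop
vertex -2.562 -3.646 -0.289
vertex -3.118 -4.169 1.638
vertex -3.542 -4.547 0.26
endloop
endfacet
facet normal 0.676 -0.737 -0.005
outer loop
vertex -2.139 -3.267 1.089
vertex -3.118 -4.169 1.638
vertex -2.562 -3.646 -0.289
endloop
endfacet

endsolid


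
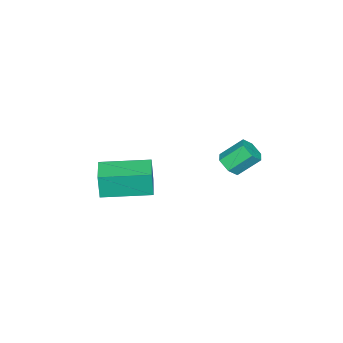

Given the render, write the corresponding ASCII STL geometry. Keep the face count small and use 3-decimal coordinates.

solid 
facet normal 0.397 -0.627 -0.670
outer loop
vertex -3.142 0.028 -1.396
vertex -3.513 0.251 -1.825
vertex -2.965 0.503 -1.736
endloop
endfacet
facet normal 0.871 0.027 0.491
outer loop
vertex -3.142 0.028 -1.396
vertex -2.965 0.503 -1.736
vertex -3.635 0.806 -0.565
endloop
endfacet
facet normal 0.871 0.027 0.491
outer loop
vertex -3.635 0.806 -0.565
vertex -2.965 0.503 -1.736
vertex -3.458 1.281 -0.905
endloop
endfacet
facet normal -0.398 0.627 0.669
outer loop
vertex -3.635 0.806 -0.565
vertex -3.458 1.281 -0.905
vertex -4.007 1.029 -0.995
endloop
endfacet
facet normal 0.397 -0.627 -0.670
outer loop
vertex -2.965 0.503 -1.736
vertex -3.513 0.251 -1.825
vertex -3.337 0.726 -2.165
endloop
endfacet
facet normal 0.686 0.688 -0.237
outer loop
vertex -2.965 0.503 -1.736
vertex -3.337 0.726 -2.165
vertex -3.458 1.281 -0.905
endloop
endfacet
facet normal 0.686 0.688 -0.237
outer loop
vertex -3.458 1.281 -0.905
vertex -3.337 0.726 -2.165
vertex -3.83 1.504 -1.335
endloop
endfacet
facet normal -0.398 0.627 0.669
outer loop
vertex -3.458 1.281 -0.905
vertex -3.83 1.504 -1.335
vertex -4.007 1.029 -0.995
endloop
endfacet
facet normal 0.398 -0.627 -0.670
outer loop
vertex -3.337 0.726 -2.165
vertex -3.513 0.251 -1.825
vertex -3.885 0.474 -2.255
endloop
endfacet
facet normal -0.184 0.660 -0.728
outer loop
vertex -3.337 0.726 -2.165
vertex -3.885 0.474 -2.255
vertex -3.83 1.504 -1.335
endloop
endfacet
facet normal -0.185 0.660 -0.728
outer loop
vertex -3.83 1.504 -1.335
vertex -3.885 0.474 -2.255
vertex -4.378 1.252 -1.424
endloop
endfacet
facet normal -0.397 0.627 0.670
outer loop
vertex -3.83 1.504 -1.335
vertex -4.378 1.252 -1.424
vertex -4.007 1.029 -0.995
endloop
endfacet
facet normal 0.398 -0.627 -0.669
outer loop
vertex -3.885 0.474 -2.255
vertex -3.513 0.251 -1.825
vertex -4.062 -0.001 -1.915
endloop
endfacet
facet normal -0.871 -0.027 -0.491
outer loop
vertex -3.885 0.474 -2.255
vertex -4.062 -0.001 -1.915
vertex -4.378 1.252 -1.424
endloop
endfacet
facet normal -0.871 -0.027 -0.491
outer loop
vertex -4.378 1.252 -1.424
vertex -4.062 -0.001 -1.915
vertex -4.555 0.777 -1.084
endloop
endfacet
facet normal -0.397 0.627 0.670
outer loop
vertex -4.378 1.252 -1.424
vertex -4.555 0.777 -1.084
vertex -4.007 1.029 -0.995
endloop
endfacet
facet normal 0.398 -0.627 -0.669
outer loop
vertex -4.062 -0.001 -1.915
vertex -3.513 0.251 -1.825
vertex -3.69 -0.224 -1.485
endloop
endfacet
facet normal -0.686 -0.688 0.237
outer loop
vertex -4.062 -0.001 -1.915
vertex -3.69 -0.224 -1.485
vertex -4.555 0.777 -1.084
endloop
endfacet
facet normal -0.686 -0.688 0.237
outer loop
vertex -4.555 0.777 -1.084
vertex -3.69 -0.224 -1.485
vertex -4.183 0.554 -0.655
endloop
endfacet
facet normal -0.397 0.627 0.670
outer loop
vertex -4.555 0.777 -1.084
vertex -4.183 0.554 -0.655
vertex -4.007 1.029 -0.995
endloop
endfacet
facet normal 0.397 -0.627 -0.670
outer loop
vertex -3.69 -0.224 -1.485
vertex -3.513 0.251 -1.825
vertex -3.142 0.028 -1.396
endloop
endfacet
facet normal 0.185 -0.660 0.728
outer loop
vertex -3.69 -0.224 -1.485
vertex -3.142 0.028 -1.396
vertex -4.183 0.554 -0.655
endloop
endfacet
facet normal 0.184 -0.661 0.728
outer loop
vertex -4.183 0.554 -0.655
vertex -3.142 0.028 -1.396
vertex -3.635 0.806 -0.565
endloop
endfacet
facet normal -0.398 0.627 0.670
outer loop
vertex -4.183 0.554 -0.655
vertex -3.635 0.806 -0.565
vertex -4.007 1.029 -0.995
endloop
endfacet
facet normal -0.882 -0.470 -0.029
outer loop
vertex -2.664 -5.143 -2.964
vertex -3.676 -3.249 -2.846
vertex -2.665 -5.067 -4.171
endloop
endfacet
facet normal 0.470 -0.881 -0.056
outer loop
vertex -1.544 -4.471 -4.134
vertex -2.664 -5.143 -2.964
vertex -2.665 -5.067 -4.171
endloop
endfacet
facet normal -0.882 -0.469 -0.029
outer loop
vertex -2.665 -5.067 -4.171
vertex -3.676 -3.249 -2.846
vertex -3.676 -3.174 -4.053
endloop
endfacet
facet normal -0.000 0.062 -0.998
outer loop
vertex -3.676 -3.174 -4.053
vertex -1.544 -4.471 -4.134
vertex -2.665 -5.067 -4.171
endloop
endfacet
facet normal 0.000 -0.062 0.998
outer loop
vertex -2.664 -5.143 -2.964
vertex -2.555 -2.653 -2.809
vertex -3.676 -3.249 -2.846
endloop
endfacet
facet normal 0.471 -0.880 -0.055
outer loop
vertex -1.544 -4.546 -2.927
vertex -2.664 -5.143 -2.964
vertex -1.544 -4.471 -4.134
endloop
endfacet
facet normal 0.000 -0.062 0.998
outer loop
vertex -1.544 -4.546 -2.927
vertex -2.555 -2.653 -2.809
vertex -2.664 -5.143 -2.964
endloop
endfacet
facet normal -0.470 0.881 0.055
outer loop
vertex -3.676 -3.249 -2.846
vertex -2.555 -2.653 -2.809
vertex -3.676 -3.174 -4.053
endloop
endfacet
facet normal -0.000 0.062 -0.998
outer loop
vertex -2.556 -2.577 -4.016
vertex -1.544 -4.471 -4.134
vertex -3.676 -3.174 -4.053
endloop
endfacet
facet normal -0.471 0.880 0.056
outer loop
vertex -3.676 -3.174 -4.053
vertex -2.555 -2.653 -2.809
vertex -2.556 -2.577 -4.016
endloop
endfacet
facet normal 0.882 0.470 0.029
outer loop
vertex -2.556 -2.577 -4.016
vertex -1.544 -4.546 -2.927
vertex -1.544 -4.471 -4.134
endloop
endfacet
facet normal 0.882 0.470 0.029
outer loop
vertex -2.555 -2.653 -2.809
vertex -1.544 -4.546 -2.927
vertex -2.556 -2.577 -4.016
endloop
endfacet

endsolid


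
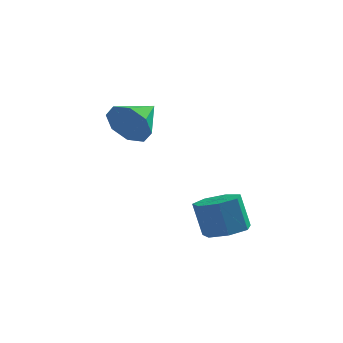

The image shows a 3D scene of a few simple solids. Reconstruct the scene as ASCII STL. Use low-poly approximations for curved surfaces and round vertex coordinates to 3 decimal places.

solid 
facet normal -0.391 -0.863 -0.320
outer loop
vertex -0.358 -0.351 -1.611
vertex -0.933 -0.424 -0.712
vertex -1.092 0.007 -1.678
endloop
endfacet
facet normal 0.379 0.653 -0.656
outer loop
vertex -0.358 -0.351 -1.611
vertex -1.092 0.007 -1.678
vertex -0.267 1.044 -0.168
endloop
endfacet
facet normal -0.391 -0.863 -0.320
outer loop
vertex -1.092 0.007 -1.678
vertex -0.933 -0.424 -0.712
vertex -1.732 0.112 -1.179
endloop
endfacet
facet normal -0.223 0.856 -0.466
outer loop
vertex -1.092 0.007 -1.678
vertex -1.732 0.112 -1.179
vertex -0.267 1.044 -0.168
endloop
endfacet
facet normal -0.392 -0.863 -0.319
outer loop
vertex -1.732 0.112 -1.179
vertex -0.933 -0.424 -0.712
vertex -1.904 -0.096 -0.406
endloop
endfacet
facet normal -0.578 0.811 0.090
outer loop
vertex -1.732 0.112 -1.179
vertex -1.904 -0.096 -0.406
vertex -0.267 1.044 -0.168
endloop
endfacet
facet normal -0.392 -0.863 -0.319
outer loop
vertex -1.904 -0.096 -0.406
vertex -0.933 -0.424 -0.712
vertex -1.507 -0.496 0.188
endloop
endfacet
facet normal -0.480 0.545 0.688
outer loop
vertex -1.904 -0.096 -0.406
vertex -1.507 -0.496 0.188
vertex -0.267 1.044 -0.168
endloop
endfacet
facet normal -0.392 -0.863 -0.319
outer loop
vertex -1.507 -0.496 0.188
vertex -0.933 -0.424 -0.712
vertex -0.773 -0.854 0.255
endloop
endfacet
facet normal 0.015 0.214 0.977
outer loop
vertex -1.507 -0.496 0.188
vertex -0.773 -0.854 0.255
vertex -0.267 1.044 -0.168
endloop
endfacet
facet normal -0.391 -0.863 -0.319
outer loop
vertex -0.773 -0.854 0.255
vertex -0.933 -0.424 -0.712
vertex -0.133 -0.959 -0.244
endloop
endfacet
facet normal 0.616 0.011 0.788
outer loop
vertex -0.773 -0.854 0.255
vertex -0.133 -0.959 -0.244
vertex -0.267 1.044 -0.168
endloop
endfacet
facet normal -0.391 -0.863 -0.319
outer loop
vertex -0.133 -0.959 -0.244
vertex -0.933 -0.424 -0.712
vertex 0.039 -0.751 -1.018
endloop
endfacet
facet normal 0.971 0.056 0.231
outer loop
vertex -0.133 -0.959 -0.244
vertex 0.039 -0.751 -1.018
vertex -0.267 1.044 -0.168
endloop
endfacet
facet normal -0.391 -0.863 -0.320
outer loop
vertex 0.039 -0.751 -1.018
vertex -0.933 -0.424 -0.712
vertex -0.358 -0.351 -1.611
endloop
endfacet
facet normal 0.873 0.322 -0.367
outer loop
vertex 0.039 -0.751 -1.018
vertex -0.358 -0.351 -1.611
vertex -0.267 1.044 -0.168
endloop
endfacet
facet normal 0.272 -0.098 -0.957
outer loop
vertex 4.299 -3.414 -4.432
vertex 3.516 -3.865 -4.608
vertex 3.68 -2.96 -4.654
endloop
endfacet
facet normal 0.571 0.817 0.078
outer loop
vertex 4.299 -3.414 -4.432
vertex 3.68 -2.96 -4.654
vertex 3.887 -3.265 -2.977
endloop
endfacet
facet normal 0.571 0.817 0.078
outer loop
vertex 3.887 -3.265 -2.977
vertex 3.68 -2.96 -4.654
vertex 3.268 -2.811 -3.198
endloop
endfacet
facet normal -0.270 0.098 0.958
outer loop
vertex 3.887 -3.265 -2.977
vertex 3.268 -2.811 -3.198
vertex 3.104 -3.715 -3.152
endloop
endfacet
facet normal 0.271 -0.098 -0.957
outer loop
vertex 3.68 -2.96 -4.654
vertex 3.516 -3.865 -4.608
vertex 2.938 -3.188 -4.841
endloop
endfacet
facet normal -0.250 0.953 -0.168
outer loop
vertex 3.68 -2.96 -4.654
vertex 2.938 -3.188 -4.841
vertex 3.268 -2.811 -3.198
endloop
endfacet
facet normal -0.249 0.954 -0.169
outer loop
vertex 3.268 -2.811 -3.198
vertex 2.938 -3.188 -4.841
vertex 2.526 -3.038 -3.385
endloop
endfacet
facet normal -0.271 0.098 0.958
outer loop
vertex 3.268 -2.811 -3.198
vertex 2.526 -3.038 -3.385
vertex 3.104 -3.715 -3.152
endloop
endfacet
facet normal 0.271 -0.099 -0.958
outer loop
vertex 2.938 -3.188 -4.841
vertex 3.516 -3.865 -4.608
vertex 2.631 -3.924 -4.852
endloop
endfacet
facet normal -0.882 0.372 -0.288
outer loop
vertex 2.938 -3.188 -4.841
vertex 2.631 -3.924 -4.852
vertex 2.526 -3.038 -3.385
endloop
endfacet
facet normal -0.882 0.372 -0.288
outer loop
vertex 2.526 -3.038 -3.385
vertex 2.631 -3.924 -4.852
vertex 2.219 -3.775 -3.397
endloop
endfacet
facet normal -0.272 0.098 0.957
outer loop
vertex 2.526 -3.038 -3.385
vertex 2.219 -3.775 -3.397
vertex 3.104 -3.715 -3.152
endloop
endfacet
facet normal 0.271 -0.098 -0.958
outer loop
vertex 2.631 -3.924 -4.852
vertex 3.516 -3.865 -4.608
vertex 2.99 -4.616 -4.68
endloop
endfacet
facet normal -0.851 -0.489 -0.191
outer loop
vertex 2.631 -3.924 -4.852
vertex 2.99 -4.616 -4.68
vertex 2.219 -3.775 -3.397
endloop
endfacet
facet normal -0.851 -0.489 -0.191
outer loop
vertex 2.219 -3.775 -3.397
vertex 2.99 -4.616 -4.68
vertex 2.578 -4.467 -3.224
endloop
endfacet
facet normal -0.272 0.098 0.957
outer loop
vertex 2.219 -3.775 -3.397
vertex 2.578 -4.467 -3.224
vertex 3.104 -3.715 -3.152
endloop
endfacet
facet normal 0.271 -0.098 -0.957
outer loop
vertex 2.99 -4.616 -4.68
vertex 3.516 -3.865 -4.608
vertex 3.745 -4.742 -4.453
endloop
endfacet
facet normal -0.179 -0.983 0.050
outer loop
vertex 2.99 -4.616 -4.68
vertex 3.745 -4.742 -4.453
vertex 2.578 -4.467 -3.224
endloop
endfacet
facet normal -0.179 -0.983 0.050
outer loop
vertex 2.578 -4.467 -3.224
vertex 3.745 -4.742 -4.453
vertex 3.333 -4.593 -2.997
endloop
endfacet
facet normal -0.271 0.098 0.957
outer loop
vertex 2.578 -4.467 -3.224
vertex 3.333 -4.593 -2.997
vertex 3.104 -3.715 -3.152
endloop
endfacet
facet normal 0.271 -0.098 -0.958
outer loop
vertex 3.745 -4.742 -4.453
vertex 3.516 -3.865 -4.608
vertex 4.328 -4.207 -4.343
endloop
endfacet
facet normal 0.628 -0.736 0.253
outer loop
vertex 3.745 -4.742 -4.453
vertex 4.328 -4.207 -4.343
vertex 3.333 -4.593 -2.997
endloop
endfacet
facet normal 0.628 -0.736 0.253
outer loop
vertex 3.333 -4.593 -2.997
vertex 4.328 -4.207 -4.343
vertex 3.916 -4.058 -2.887
endloop
endfacet
facet normal -0.271 0.098 0.958
outer loop
vertex 3.333 -4.593 -2.997
vertex 3.916 -4.058 -2.887
vertex 3.104 -3.715 -3.152
endloop
endfacet
facet normal 0.271 -0.098 -0.958
outer loop
vertex 4.328 -4.207 -4.343
vertex 3.516 -3.865 -4.608
vertex 4.299 -3.414 -4.432
endloop
endfacet
facet normal 0.962 0.065 0.266
outer loop
vertex 4.328 -4.207 -4.343
vertex 4.299 -3.414 -4.432
vertex 3.916 -4.058 -2.887
endloop
endfacet
facet normal 0.962 0.065 0.266
outer loop
vertex 3.916 -4.058 -2.887
vertex 4.299 -3.414 -4.432
vertex 3.887 -3.265 -2.977
endloop
endfacet
facet normal -0.271 0.099 0.958
outer loop
vertex 3.916 -4.058 -2.887
vertex 3.887 -3.265 -2.977
vertex 3.104 -3.715 -3.152
endloop
endfacet

endsolid
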